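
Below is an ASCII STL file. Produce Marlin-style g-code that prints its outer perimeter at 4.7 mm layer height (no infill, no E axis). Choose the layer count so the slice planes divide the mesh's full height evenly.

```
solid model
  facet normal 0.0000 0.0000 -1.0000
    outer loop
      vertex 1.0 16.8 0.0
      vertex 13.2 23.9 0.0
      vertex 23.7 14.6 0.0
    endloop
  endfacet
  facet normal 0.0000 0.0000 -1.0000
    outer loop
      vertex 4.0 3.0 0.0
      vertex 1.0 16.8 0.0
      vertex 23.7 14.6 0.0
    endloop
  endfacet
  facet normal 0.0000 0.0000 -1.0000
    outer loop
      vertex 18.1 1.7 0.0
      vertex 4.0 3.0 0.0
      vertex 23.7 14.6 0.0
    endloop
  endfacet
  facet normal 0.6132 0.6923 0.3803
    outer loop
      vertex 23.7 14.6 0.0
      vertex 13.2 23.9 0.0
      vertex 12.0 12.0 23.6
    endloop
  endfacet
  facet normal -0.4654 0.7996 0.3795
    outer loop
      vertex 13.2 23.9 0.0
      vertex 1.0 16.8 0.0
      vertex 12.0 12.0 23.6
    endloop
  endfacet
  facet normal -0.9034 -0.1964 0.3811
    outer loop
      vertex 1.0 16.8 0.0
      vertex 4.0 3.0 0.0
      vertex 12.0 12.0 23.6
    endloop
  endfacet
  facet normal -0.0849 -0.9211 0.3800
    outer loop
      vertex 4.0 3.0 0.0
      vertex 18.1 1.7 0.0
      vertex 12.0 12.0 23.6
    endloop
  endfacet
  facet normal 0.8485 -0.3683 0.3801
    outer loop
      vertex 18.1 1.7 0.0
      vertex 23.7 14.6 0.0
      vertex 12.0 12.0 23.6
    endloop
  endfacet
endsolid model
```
; perimeter-only toolpath
G21 ; units = mm
G90 ; absolute positioning
G28 ; home
; layer 1
G0 Z4.7
G0 X21.4 Y14.1
G1 X13.0 Y21.5
G1 X3.2 Y15.8
G1 X5.6 Y4.8
G1 X16.9 Y3.8
G1 X21.4 Y14.1
; layer 2
G0 Z9.4
G0 X19.0 Y13.6
G1 X12.7 Y19.1
G1 X5.4 Y14.9
G1 X7.2 Y6.6
G1 X15.7 Y5.8
G1 X19.0 Y13.6
; layer 3
G0 Z14.2
G0 X16.7 Y13.0
G1 X12.5 Y16.8
G1 X7.6 Y13.9
G1 X8.8 Y8.4
G1 X14.4 Y7.9
G1 X16.7 Y13.0
; layer 4
G0 Z18.9
G0 X14.3 Y12.5
G1 X12.2 Y14.4
G1 X9.8 Y13.0
G1 X10.4 Y10.2
G1 X13.2 Y9.9
G1 X14.3 Y12.5
M2 ; end

The solid is a regular 5-sided pyramid, base circumscribed radius ≈ 12 mm, apex at z ≈ 23.6 mm. Slicing at Δz = 4.7 mm — 5 equal slices spanning the solid's height, so layer i sits at z = i·h/5 — gives 4 non-empty perimeters. Each is a 5-segment closed polygon; G0 lifts to the layer z and rapids to the start vertex, then G1 traces the edges. The cross-section shrinks linearly with z (the slice at the apex is degenerate and omitted).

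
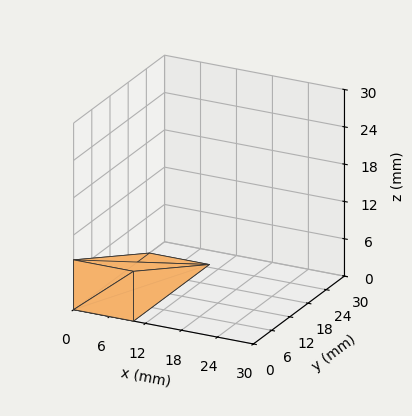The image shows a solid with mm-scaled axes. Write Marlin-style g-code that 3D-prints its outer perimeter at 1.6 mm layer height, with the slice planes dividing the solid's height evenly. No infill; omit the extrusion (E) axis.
Reading the render: the shape is a wedge (ramp): 10 × 25 mm base, rising to 8 mm along the y=0 edge and sloping linearly to z=0 at y=25 (dimensions read to the nearest mm from the axis ticks). For the g-code, the solid's height is divided into equal slices at the stated Δz and each level perimeter traced with G1 moves after a G0 lift.

; perimeter-only toolpath
G21 ; units = mm
G90 ; absolute positioning
G28 ; home
; layer 1
G0 Z1.6
G0 X0.0 Y0.0
G1 X10.0 Y0.0
G1 X10.0 Y20.0
G1 X0.0 Y20.0
G1 X0.0 Y0.0
; layer 2
G0 Z3.2
G0 X0.0 Y0.0
G1 X10.0 Y0.0
G1 X10.0 Y15.0
G1 X0.0 Y15.0
G1 X0.0 Y0.0
; layer 3
G0 Z4.8
G0 X0.0 Y0.0
G1 X10.0 Y0.0
G1 X10.0 Y10.0
G1 X0.0 Y10.0
G1 X0.0 Y0.0
; layer 4
G0 Z6.4
G0 X0.0 Y0.0
G1 X10.0 Y0.0
G1 X10.0 Y5.0
G1 X0.0 Y5.0
G1 X0.0 Y0.0
M2 ; end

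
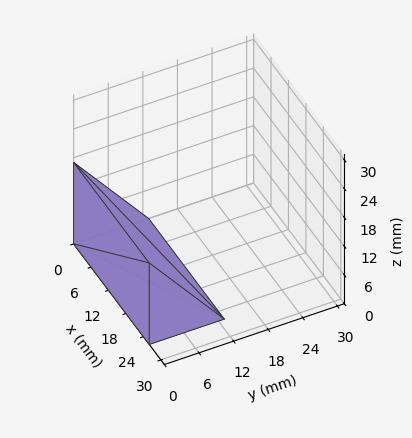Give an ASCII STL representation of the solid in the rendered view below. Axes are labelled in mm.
Reading the render: the shape is a wedge (ramp): 26 × 13 mm base, rising to 17 mm along the y=0 edge and sloping linearly to z=0 at y=13 (dimensions read to the nearest mm from the axis ticks). For the STL, each face is triangulated and given an outward normal.

solid part
  facet normal 0.0000 0.0000 -1.0000
    outer loop
      vertex 26.0 13.0 0.0
      vertex 26.0 0.0 0.0
      vertex 0.0 0.0 0.0
    endloop
  endfacet
  facet normal 0.0000 0.0000 -1.0000
    outer loop
      vertex 0.0 13.0 0.0
      vertex 26.0 13.0 0.0
      vertex 0.0 0.0 0.0
    endloop
  endfacet
  facet normal 0.0000 -1.0000 0.0000
    outer loop
      vertex 0.0 0.0 0.0
      vertex 26.0 0.0 0.0
      vertex 26.0 0.0 17.0
    endloop
  endfacet
  facet normal 0.0000 -1.0000 0.0000
    outer loop
      vertex 0.0 0.0 0.0
      vertex 26.0 0.0 17.0
      vertex 0.0 0.0 17.0
    endloop
  endfacet
  facet normal 0.0000 0.7944 0.6075
    outer loop
      vertex 0.0 0.0 17.0
      vertex 26.0 0.0 17.0
      vertex 26.0 13.0 0.0
    endloop
  endfacet
  facet normal 0.0000 0.7944 0.6075
    outer loop
      vertex 0.0 0.0 17.0
      vertex 26.0 13.0 0.0
      vertex 0.0 13.0 0.0
    endloop
  endfacet
  facet normal -1.0000 0.0000 0.0000
    outer loop
      vertex 0.0 0.0 17.0
      vertex 0.0 13.0 0.0
      vertex 0.0 0.0 0.0
    endloop
  endfacet
  facet normal 1.0000 0.0000 0.0000
    outer loop
      vertex 26.0 0.0 0.0
      vertex 26.0 13.0 0.0
      vertex 26.0 0.0 17.0
    endloop
  endfacet
endsolid part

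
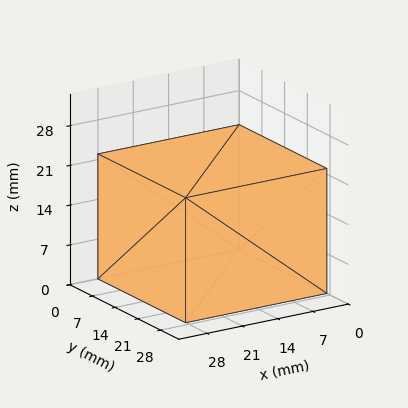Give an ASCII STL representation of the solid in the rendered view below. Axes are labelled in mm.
Reading the render: the shape is a rectangular box, roughly 28 × 27 mm footprint and 22 mm tall (dimensions read to the nearest mm from the axis ticks). For the STL, each face is triangulated and given an outward normal.

solid part
  facet normal 0.0000 0.0000 -1.0000
    outer loop
      vertex 28.0 27.0 0.0
      vertex 28.0 0.0 0.0
      vertex 0.0 0.0 0.0
    endloop
  endfacet
  facet normal 0.0000 0.0000 -1.0000
    outer loop
      vertex 0.0 27.0 0.0
      vertex 28.0 27.0 0.0
      vertex 0.0 0.0 0.0
    endloop
  endfacet
  facet normal 0.0000 0.0000 1.0000
    outer loop
      vertex 0.0 0.0 22.0
      vertex 28.0 0.0 22.0
      vertex 28.0 27.0 22.0
    endloop
  endfacet
  facet normal 0.0000 0.0000 1.0000
    outer loop
      vertex 0.0 0.0 22.0
      vertex 28.0 27.0 22.0
      vertex 0.0 27.0 22.0
    endloop
  endfacet
  facet normal 0.0000 -1.0000 0.0000
    outer loop
      vertex 0.0 0.0 0.0
      vertex 28.0 0.0 0.0
      vertex 28.0 0.0 22.0
    endloop
  endfacet
  facet normal 0.0000 -1.0000 0.0000
    outer loop
      vertex 0.0 0.0 0.0
      vertex 28.0 0.0 22.0
      vertex 0.0 0.0 22.0
    endloop
  endfacet
  facet normal 0.0000 1.0000 0.0000
    outer loop
      vertex 28.0 27.0 22.0
      vertex 28.0 27.0 0.0
      vertex 0.0 27.0 0.0
    endloop
  endfacet
  facet normal 0.0000 1.0000 0.0000
    outer loop
      vertex 0.0 27.0 22.0
      vertex 28.0 27.0 22.0
      vertex 0.0 27.0 0.0
    endloop
  endfacet
  facet normal -1.0000 0.0000 0.0000
    outer loop
      vertex 0.0 27.0 22.0
      vertex 0.0 27.0 0.0
      vertex 0.0 0.0 0.0
    endloop
  endfacet
  facet normal -1.0000 0.0000 0.0000
    outer loop
      vertex 0.0 0.0 22.0
      vertex 0.0 27.0 22.0
      vertex 0.0 0.0 0.0
    endloop
  endfacet
  facet normal 1.0000 0.0000 0.0000
    outer loop
      vertex 28.0 0.0 0.0
      vertex 28.0 27.0 0.0
      vertex 28.0 27.0 22.0
    endloop
  endfacet
  facet normal 1.0000 0.0000 0.0000
    outer loop
      vertex 28.0 0.0 0.0
      vertex 28.0 27.0 22.0
      vertex 28.0 0.0 22.0
    endloop
  endfacet
endsolid part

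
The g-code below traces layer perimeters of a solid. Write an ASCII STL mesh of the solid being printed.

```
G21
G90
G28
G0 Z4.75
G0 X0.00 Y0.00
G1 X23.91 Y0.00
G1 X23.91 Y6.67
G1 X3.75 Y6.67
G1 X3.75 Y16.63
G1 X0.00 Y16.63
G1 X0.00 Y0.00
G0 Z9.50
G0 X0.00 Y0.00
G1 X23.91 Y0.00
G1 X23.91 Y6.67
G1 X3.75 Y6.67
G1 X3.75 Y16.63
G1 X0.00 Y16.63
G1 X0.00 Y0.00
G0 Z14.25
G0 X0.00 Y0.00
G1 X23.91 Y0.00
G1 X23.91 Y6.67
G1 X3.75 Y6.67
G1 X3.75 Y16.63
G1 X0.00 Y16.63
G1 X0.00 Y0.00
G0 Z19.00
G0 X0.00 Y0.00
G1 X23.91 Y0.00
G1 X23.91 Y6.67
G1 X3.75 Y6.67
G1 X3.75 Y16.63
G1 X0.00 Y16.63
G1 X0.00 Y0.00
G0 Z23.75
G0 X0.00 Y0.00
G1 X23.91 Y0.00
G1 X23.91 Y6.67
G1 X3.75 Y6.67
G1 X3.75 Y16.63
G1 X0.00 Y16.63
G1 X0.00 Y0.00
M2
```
solid part
  facet normal 0.0000 0.0000 -1.0000
    outer loop
      vertex 23.91 6.67 0.00
      vertex 23.91 0.00 0.00
      vertex 0.00 0.00 0.00
    endloop
  endfacet
  facet normal 0.0000 0.0000 -1.0000
    outer loop
      vertex 3.75 6.67 0.00
      vertex 23.91 6.67 0.00
      vertex 0.00 0.00 0.00
    endloop
  endfacet
  facet normal 0.0000 0.0000 -1.0000
    outer loop
      vertex 3.75 16.63 0.00
      vertex 3.75 6.67 0.00
      vertex 0.00 0.00 0.00
    endloop
  endfacet
  facet normal 0.0000 0.0000 -1.0000
    outer loop
      vertex 0.00 16.63 0.00
      vertex 3.75 16.63 0.00
      vertex 0.00 0.00 0.00
    endloop
  endfacet
  facet normal 0.0000 0.0000 1.0000
    outer loop
      vertex 0.00 0.00 23.75
      vertex 23.91 0.00 23.75
      vertex 23.91 6.67 23.75
    endloop
  endfacet
  facet normal 0.0000 0.0000 1.0000
    outer loop
      vertex 0.00 0.00 23.75
      vertex 23.91 6.67 23.75
      vertex 3.75 6.67 23.75
    endloop
  endfacet
  facet normal 0.0000 0.0000 1.0000
    outer loop
      vertex 0.00 0.00 23.75
      vertex 3.75 6.67 23.75
      vertex 3.75 16.63 23.75
    endloop
  endfacet
  facet normal 0.0000 0.0000 1.0000
    outer loop
      vertex 0.00 0.00 23.75
      vertex 3.75 16.63 23.75
      vertex 0.00 16.63 23.75
    endloop
  endfacet
  facet normal 0.0000 -1.0000 0.0000
    outer loop
      vertex 0.00 0.00 0.00
      vertex 23.91 0.00 0.00
      vertex 23.91 0.00 23.75
    endloop
  endfacet
  facet normal 0.0000 -1.0000 0.0000
    outer loop
      vertex 0.00 0.00 0.00
      vertex 23.91 0.00 23.75
      vertex 0.00 0.00 23.75
    endloop
  endfacet
  facet normal 1.0000 0.0000 0.0000
    outer loop
      vertex 23.91 0.00 0.00
      vertex 23.91 6.67 0.00
      vertex 23.91 6.67 23.75
    endloop
  endfacet
  facet normal 1.0000 0.0000 0.0000
    outer loop
      vertex 23.91 0.00 0.00
      vertex 23.91 6.67 23.75
      vertex 23.91 0.00 23.75
    endloop
  endfacet
  facet normal 0.0000 1.0000 0.0000
    outer loop
      vertex 23.91 6.67 0.00
      vertex 3.75 6.67 0.00
      vertex 3.75 6.67 23.75
    endloop
  endfacet
  facet normal 0.0000 1.0000 0.0000
    outer loop
      vertex 23.91 6.67 0.00
      vertex 3.75 6.67 23.75
      vertex 23.91 6.67 23.75
    endloop
  endfacet
  facet normal 1.0000 0.0000 0.0000
    outer loop
      vertex 3.75 6.67 0.00
      vertex 3.75 16.63 0.00
      vertex 3.75 16.63 23.75
    endloop
  endfacet
  facet normal 1.0000 0.0000 0.0000
    outer loop
      vertex 3.75 6.67 0.00
      vertex 3.75 16.63 23.75
      vertex 3.75 6.67 23.75
    endloop
  endfacet
  facet normal 0.0000 1.0000 0.0000
    outer loop
      vertex 3.75 16.63 0.00
      vertex 0.00 16.63 0.00
      vertex 0.00 16.63 23.75
    endloop
  endfacet
  facet normal 0.0000 1.0000 0.0000
    outer loop
      vertex 3.75 16.63 0.00
      vertex 0.00 16.63 23.75
      vertex 3.75 16.63 23.75
    endloop
  endfacet
  facet normal -1.0000 0.0000 0.0000
    outer loop
      vertex 0.00 16.63 0.00
      vertex 0.00 0.00 0.00
      vertex 0.00 0.00 23.75
    endloop
  endfacet
  facet normal -1.0000 0.0000 0.0000
    outer loop
      vertex 0.00 16.63 0.00
      vertex 0.00 0.00 23.75
      vertex 0.00 16.63 23.75
    endloop
  endfacet
endsolid part

The G0 Z moves step by Δz≈4.75 mm. Every layer's G1 loop is the same polygon, so the solid is a straight extrusion of it from z=0 to z≈23.8. Closing with flat bottom and top caps and triangulating gives 20 facets — an L-shaped prism: outer 23.9 × 16.6 mm, arm thicknesses ≈ 6.67 mm (horizontal) and 3.75 mm (vertical), extruded 23.8 mm in z.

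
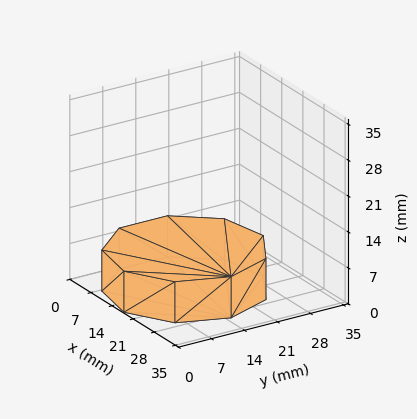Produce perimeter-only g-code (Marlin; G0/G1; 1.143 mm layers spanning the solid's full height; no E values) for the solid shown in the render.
Reading the render: the shape is a regular 9-sided prism (a cylinder approximated with 9 flat sides), circumscribed radius ≈ 15 mm, height ≈ 8 mm (dimensions read to the nearest mm from the axis ticks). For the g-code, the solid's height is divided into equal slices at the stated Δz and each level perimeter traced with G1 moves after a G0 lift.

; perimeter-only toolpath
G21 ; units = mm
G90 ; absolute positioning
G28 ; home
; layer 1
G0 Z1.143
G0 X30.000 Y15.000
G1 X26.491 Y24.642
G1 X17.605 Y29.772
G1 X7.500 Y27.990
G1 X0.905 Y20.130
G1 X0.905 Y9.870
G1 X7.500 Y2.010
G1 X17.605 Y0.228
G1 X26.491 Y5.358
G1 X30.000 Y15.000
; layer 2
G0 Z2.286
G0 X30.000 Y15.000
G1 X26.491 Y24.642
G1 X17.605 Y29.772
G1 X7.500 Y27.990
G1 X0.905 Y20.130
G1 X0.905 Y9.870
G1 X7.500 Y2.010
G1 X17.605 Y0.228
G1 X26.491 Y5.358
G1 X30.000 Y15.000
; layer 3
G0 Z3.429
G0 X30.000 Y15.000
G1 X26.491 Y24.642
G1 X17.605 Y29.772
G1 X7.500 Y27.990
G1 X0.905 Y20.130
G1 X0.905 Y9.870
G1 X7.500 Y2.010
G1 X17.605 Y0.228
G1 X26.491 Y5.358
G1 X30.000 Y15.000
; layer 4
G0 Z4.571
G0 X30.000 Y15.000
G1 X26.491 Y24.642
G1 X17.605 Y29.772
G1 X7.500 Y27.990
G1 X0.905 Y20.130
G1 X0.905 Y9.870
G1 X7.500 Y2.010
G1 X17.605 Y0.228
G1 X26.491 Y5.358
G1 X30.000 Y15.000
; layer 5
G0 Z5.714
G0 X30.000 Y15.000
G1 X26.491 Y24.642
G1 X17.605 Y29.772
G1 X7.500 Y27.990
G1 X0.905 Y20.130
G1 X0.905 Y9.870
G1 X7.500 Y2.010
G1 X17.605 Y0.228
G1 X26.491 Y5.358
G1 X30.000 Y15.000
; layer 6
G0 Z6.857
G0 X30.000 Y15.000
G1 X26.491 Y24.642
G1 X17.605 Y29.772
G1 X7.500 Y27.990
G1 X0.905 Y20.130
G1 X0.905 Y9.870
G1 X7.500 Y2.010
G1 X17.605 Y0.228
G1 X26.491 Y5.358
G1 X30.000 Y15.000
; layer 7
G0 Z8.000
G0 X30.000 Y15.000
G1 X26.491 Y24.642
G1 X17.605 Y29.772
G1 X7.500 Y27.990
G1 X0.905 Y20.130
G1 X0.905 Y9.870
G1 X7.500 Y2.010
G1 X17.605 Y0.228
G1 X26.491 Y5.358
G1 X30.000 Y15.000
M2 ; end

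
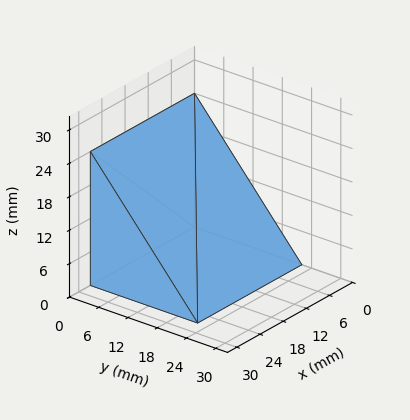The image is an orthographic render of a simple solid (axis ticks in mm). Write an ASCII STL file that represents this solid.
Reading the render: the shape is a wedge (ramp): 27 × 22 mm base, rising to 24 mm along the y=0 edge and sloping linearly to z=0 at y=22 (dimensions read to the nearest mm from the axis ticks). For the STL, each face is triangulated and given an outward normal.

solid part
  facet normal 0.0000 0.0000 -1.0000
    outer loop
      vertex 27.000 22.000 0.000
      vertex 27.000 0.000 0.000
      vertex 0.000 0.000 0.000
    endloop
  endfacet
  facet normal 0.0000 0.0000 -1.0000
    outer loop
      vertex 0.000 22.000 0.000
      vertex 27.000 22.000 0.000
      vertex 0.000 0.000 0.000
    endloop
  endfacet
  facet normal 0.0000 -1.0000 0.0000
    outer loop
      vertex 0.000 0.000 0.000
      vertex 27.000 0.000 0.000
      vertex 27.000 0.000 24.000
    endloop
  endfacet
  facet normal 0.0000 -1.0000 0.0000
    outer loop
      vertex 0.000 0.000 0.000
      vertex 27.000 0.000 24.000
      vertex 0.000 0.000 24.000
    endloop
  endfacet
  facet normal 0.0000 0.7372 0.6757
    outer loop
      vertex 0.000 0.000 24.000
      vertex 27.000 0.000 24.000
      vertex 27.000 22.000 0.000
    endloop
  endfacet
  facet normal 0.0000 0.7372 0.6757
    outer loop
      vertex 0.000 0.000 24.000
      vertex 27.000 22.000 0.000
      vertex 0.000 22.000 0.000
    endloop
  endfacet
  facet normal -1.0000 0.0000 0.0000
    outer loop
      vertex 0.000 0.000 24.000
      vertex 0.000 22.000 0.000
      vertex 0.000 0.000 0.000
    endloop
  endfacet
  facet normal 1.0000 0.0000 0.0000
    outer loop
      vertex 27.000 0.000 0.000
      vertex 27.000 22.000 0.000
      vertex 27.000 0.000 24.000
    endloop
  endfacet
endsolid part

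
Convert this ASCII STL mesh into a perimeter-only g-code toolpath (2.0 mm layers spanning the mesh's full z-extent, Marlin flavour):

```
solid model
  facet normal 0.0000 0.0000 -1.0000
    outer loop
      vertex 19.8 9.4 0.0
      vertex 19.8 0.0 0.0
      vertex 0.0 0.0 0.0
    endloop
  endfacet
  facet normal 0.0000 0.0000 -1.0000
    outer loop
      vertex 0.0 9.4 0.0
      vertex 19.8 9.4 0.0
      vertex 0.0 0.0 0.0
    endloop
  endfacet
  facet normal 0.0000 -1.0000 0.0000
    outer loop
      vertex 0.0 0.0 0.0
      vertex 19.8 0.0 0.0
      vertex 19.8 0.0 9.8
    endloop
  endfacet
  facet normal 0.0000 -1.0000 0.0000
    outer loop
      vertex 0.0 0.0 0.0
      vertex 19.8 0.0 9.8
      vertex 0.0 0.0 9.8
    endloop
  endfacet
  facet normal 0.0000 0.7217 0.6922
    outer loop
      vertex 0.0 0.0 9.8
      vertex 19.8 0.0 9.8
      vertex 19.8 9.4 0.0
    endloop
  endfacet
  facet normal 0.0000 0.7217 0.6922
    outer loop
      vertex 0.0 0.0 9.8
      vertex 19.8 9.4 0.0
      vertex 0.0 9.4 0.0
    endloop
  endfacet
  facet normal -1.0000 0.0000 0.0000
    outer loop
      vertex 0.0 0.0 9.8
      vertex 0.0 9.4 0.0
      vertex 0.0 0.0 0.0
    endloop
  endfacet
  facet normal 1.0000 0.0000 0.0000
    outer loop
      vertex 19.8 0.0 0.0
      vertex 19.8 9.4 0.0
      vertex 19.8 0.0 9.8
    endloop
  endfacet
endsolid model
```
; perimeter-only toolpath
G21 ; units = mm
G90 ; absolute positioning
G28 ; home
; layer 1
G0 Z2.0
G0 X0.0 Y0.0
G1 X19.8 Y0.0
G1 X19.8 Y7.5
G1 X0.0 Y7.5
G1 X0.0 Y0.0
; layer 2
G0 Z3.9
G0 X0.0 Y0.0
G1 X19.8 Y0.0
G1 X19.8 Y5.6
G1 X0.0 Y5.6
G1 X0.0 Y0.0
; layer 3
G0 Z5.9
G0 X0.0 Y0.0
G1 X19.8 Y0.0
G1 X19.8 Y3.8
G1 X0.0 Y3.8
G1 X0.0 Y0.0
; layer 4
G0 Z7.8
G0 X0.0 Y0.0
G1 X19.8 Y0.0
G1 X19.8 Y1.9
G1 X0.0 Y1.9
G1 X0.0 Y0.0
M2 ; end

The solid is a wedge (ramp): 19.8 × 9.4 mm base, rising to 9.8 mm along the y=0 edge and sloping linearly to z=0 at y=9.4. Slicing at Δz = 2.0 mm — 5 equal slices spanning the solid's height, so layer i sits at z = i·h/5 — gives 4 non-empty perimeters. Each is a 4-segment closed polygon; G0 lifts to the layer z and rapids to the start vertex, then G1 traces the edges. The cross-section shrinks linearly with z (the slice at the apex is degenerate and omitted).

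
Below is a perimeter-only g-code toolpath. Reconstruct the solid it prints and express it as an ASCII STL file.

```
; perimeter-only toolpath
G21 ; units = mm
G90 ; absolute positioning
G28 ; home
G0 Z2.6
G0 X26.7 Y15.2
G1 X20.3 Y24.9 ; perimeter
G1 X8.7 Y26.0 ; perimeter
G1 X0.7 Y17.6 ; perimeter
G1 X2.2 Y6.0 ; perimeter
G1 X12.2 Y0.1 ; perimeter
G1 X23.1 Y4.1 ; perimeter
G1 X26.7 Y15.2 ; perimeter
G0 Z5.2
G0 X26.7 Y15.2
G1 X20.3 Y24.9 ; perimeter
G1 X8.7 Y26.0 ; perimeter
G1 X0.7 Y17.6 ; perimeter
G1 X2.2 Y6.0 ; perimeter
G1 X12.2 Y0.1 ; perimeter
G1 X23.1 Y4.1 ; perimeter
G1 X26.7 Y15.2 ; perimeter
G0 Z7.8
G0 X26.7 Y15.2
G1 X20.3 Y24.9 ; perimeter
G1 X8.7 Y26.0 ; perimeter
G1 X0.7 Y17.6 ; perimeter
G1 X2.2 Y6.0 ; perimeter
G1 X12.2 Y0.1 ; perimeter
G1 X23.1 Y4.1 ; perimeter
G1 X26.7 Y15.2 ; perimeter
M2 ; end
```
solid part
  facet normal 0.0000 0.0000 -1.0000
    outer loop
      vertex 8.7 26.0 0.0
      vertex 20.3 24.9 0.0
      vertex 26.7 15.2 0.0
    endloop
  endfacet
  facet normal 0.0000 0.0000 -1.0000
    outer loop
      vertex 0.7 17.6 0.0
      vertex 8.7 26.0 0.0
      vertex 26.7 15.2 0.0
    endloop
  endfacet
  facet normal 0.0000 0.0000 -1.0000
    outer loop
      vertex 2.2 6.0 0.0
      vertex 0.7 17.6 0.0
      vertex 26.7 15.2 0.0
    endloop
  endfacet
  facet normal 0.0000 0.0000 -1.0000
    outer loop
      vertex 12.2 0.1 0.0
      vertex 2.2 6.0 0.0
      vertex 26.7 15.2 0.0
    endloop
  endfacet
  facet normal 0.0000 0.0000 -1.0000
    outer loop
      vertex 23.1 4.1 0.0
      vertex 12.2 0.1 0.0
      vertex 26.7 15.2 0.0
    endloop
  endfacet
  facet normal 0.0000 0.0000 1.0000
    outer loop
      vertex 26.7 15.2 7.8
      vertex 20.3 24.9 7.8
      vertex 8.7 26.0 7.8
    endloop
  endfacet
  facet normal 0.0000 0.0000 1.0000
    outer loop
      vertex 26.7 15.2 7.8
      vertex 8.7 26.0 7.8
      vertex 0.7 17.6 7.8
    endloop
  endfacet
  facet normal 0.0000 0.0000 1.0000
    outer loop
      vertex 26.7 15.2 7.8
      vertex 0.7 17.6 7.8
      vertex 2.2 6.0 7.8
    endloop
  endfacet
  facet normal 0.0000 0.0000 1.0000
    outer loop
      vertex 26.7 15.2 7.8
      vertex 2.2 6.0 7.8
      vertex 12.2 0.1 7.8
    endloop
  endfacet
  facet normal 0.0000 0.0000 1.0000
    outer loop
      vertex 26.7 15.2 7.8
      vertex 12.2 0.1 7.8
      vertex 23.1 4.1 7.8
    endloop
  endfacet
  facet normal 0.8347 0.5507 0.0000
    outer loop
      vertex 26.7 15.2 0.0
      vertex 20.3 24.9 0.0
      vertex 20.3 24.9 7.8
    endloop
  endfacet
  facet normal 0.8347 0.5507 0.0000
    outer loop
      vertex 26.7 15.2 0.0
      vertex 20.3 24.9 7.8
      vertex 26.7 15.2 7.8
    endloop
  endfacet
  facet normal 0.0944 0.9955 0.0000
    outer loop
      vertex 20.3 24.9 0.0
      vertex 8.7 26.0 0.0
      vertex 8.7 26.0 7.8
    endloop
  endfacet
  facet normal 0.0944 0.9955 0.0000
    outer loop
      vertex 20.3 24.9 0.0
      vertex 8.7 26.0 7.8
      vertex 20.3 24.9 7.8
    endloop
  endfacet
  facet normal -0.7241 0.6897 0.0000
    outer loop
      vertex 8.7 26.0 0.0
      vertex 0.7 17.6 0.0
      vertex 0.7 17.6 7.8
    endloop
  endfacet
  facet normal -0.7241 0.6897 0.0000
    outer loop
      vertex 8.7 26.0 0.0
      vertex 0.7 17.6 7.8
      vertex 8.7 26.0 7.8
    endloop
  endfacet
  facet normal -0.9917 -0.1282 0.0000
    outer loop
      vertex 0.7 17.6 0.0
      vertex 2.2 6.0 0.0
      vertex 2.2 6.0 7.8
    endloop
  endfacet
  facet normal -0.9917 -0.1282 0.0000
    outer loop
      vertex 0.7 17.6 0.0
      vertex 2.2 6.0 7.8
      vertex 0.7 17.6 7.8
    endloop
  endfacet
  facet normal -0.5081 -0.8613 0.0000
    outer loop
      vertex 2.2 6.0 0.0
      vertex 12.2 0.1 0.0
      vertex 12.2 0.1 7.8
    endloop
  endfacet
  facet normal -0.5081 -0.8613 0.0000
    outer loop
      vertex 2.2 6.0 0.0
      vertex 12.2 0.1 7.8
      vertex 2.2 6.0 7.8
    endloop
  endfacet
  facet normal 0.3445 -0.9388 0.0000
    outer loop
      vertex 12.2 0.1 0.0
      vertex 23.1 4.1 0.0
      vertex 23.1 4.1 7.8
    endloop
  endfacet
  facet normal 0.3445 -0.9388 0.0000
    outer loop
      vertex 12.2 0.1 0.0
      vertex 23.1 4.1 7.8
      vertex 12.2 0.1 7.8
    endloop
  endfacet
  facet normal 0.9512 -0.3085 0.0000
    outer loop
      vertex 23.1 4.1 0.0
      vertex 26.7 15.2 0.0
      vertex 26.7 15.2 7.8
    endloop
  endfacet
  facet normal 0.9512 -0.3085 0.0000
    outer loop
      vertex 23.1 4.1 0.0
      vertex 26.7 15.2 7.8
      vertex 23.1 4.1 7.8
    endloop
  endfacet
endsolid part

The G0 Z moves step by Δz≈2.6 mm. Every layer's G1 loop is the same polygon, so the solid is a straight extrusion of it from z=0 to z≈7.8. Closing with flat bottom and top caps and triangulating gives 24 facets — a regular 7-sided prism (a cylinder approximated with 7 flat sides), circumscribed radius ≈ 13.4 mm, height ≈ 7.8 mm.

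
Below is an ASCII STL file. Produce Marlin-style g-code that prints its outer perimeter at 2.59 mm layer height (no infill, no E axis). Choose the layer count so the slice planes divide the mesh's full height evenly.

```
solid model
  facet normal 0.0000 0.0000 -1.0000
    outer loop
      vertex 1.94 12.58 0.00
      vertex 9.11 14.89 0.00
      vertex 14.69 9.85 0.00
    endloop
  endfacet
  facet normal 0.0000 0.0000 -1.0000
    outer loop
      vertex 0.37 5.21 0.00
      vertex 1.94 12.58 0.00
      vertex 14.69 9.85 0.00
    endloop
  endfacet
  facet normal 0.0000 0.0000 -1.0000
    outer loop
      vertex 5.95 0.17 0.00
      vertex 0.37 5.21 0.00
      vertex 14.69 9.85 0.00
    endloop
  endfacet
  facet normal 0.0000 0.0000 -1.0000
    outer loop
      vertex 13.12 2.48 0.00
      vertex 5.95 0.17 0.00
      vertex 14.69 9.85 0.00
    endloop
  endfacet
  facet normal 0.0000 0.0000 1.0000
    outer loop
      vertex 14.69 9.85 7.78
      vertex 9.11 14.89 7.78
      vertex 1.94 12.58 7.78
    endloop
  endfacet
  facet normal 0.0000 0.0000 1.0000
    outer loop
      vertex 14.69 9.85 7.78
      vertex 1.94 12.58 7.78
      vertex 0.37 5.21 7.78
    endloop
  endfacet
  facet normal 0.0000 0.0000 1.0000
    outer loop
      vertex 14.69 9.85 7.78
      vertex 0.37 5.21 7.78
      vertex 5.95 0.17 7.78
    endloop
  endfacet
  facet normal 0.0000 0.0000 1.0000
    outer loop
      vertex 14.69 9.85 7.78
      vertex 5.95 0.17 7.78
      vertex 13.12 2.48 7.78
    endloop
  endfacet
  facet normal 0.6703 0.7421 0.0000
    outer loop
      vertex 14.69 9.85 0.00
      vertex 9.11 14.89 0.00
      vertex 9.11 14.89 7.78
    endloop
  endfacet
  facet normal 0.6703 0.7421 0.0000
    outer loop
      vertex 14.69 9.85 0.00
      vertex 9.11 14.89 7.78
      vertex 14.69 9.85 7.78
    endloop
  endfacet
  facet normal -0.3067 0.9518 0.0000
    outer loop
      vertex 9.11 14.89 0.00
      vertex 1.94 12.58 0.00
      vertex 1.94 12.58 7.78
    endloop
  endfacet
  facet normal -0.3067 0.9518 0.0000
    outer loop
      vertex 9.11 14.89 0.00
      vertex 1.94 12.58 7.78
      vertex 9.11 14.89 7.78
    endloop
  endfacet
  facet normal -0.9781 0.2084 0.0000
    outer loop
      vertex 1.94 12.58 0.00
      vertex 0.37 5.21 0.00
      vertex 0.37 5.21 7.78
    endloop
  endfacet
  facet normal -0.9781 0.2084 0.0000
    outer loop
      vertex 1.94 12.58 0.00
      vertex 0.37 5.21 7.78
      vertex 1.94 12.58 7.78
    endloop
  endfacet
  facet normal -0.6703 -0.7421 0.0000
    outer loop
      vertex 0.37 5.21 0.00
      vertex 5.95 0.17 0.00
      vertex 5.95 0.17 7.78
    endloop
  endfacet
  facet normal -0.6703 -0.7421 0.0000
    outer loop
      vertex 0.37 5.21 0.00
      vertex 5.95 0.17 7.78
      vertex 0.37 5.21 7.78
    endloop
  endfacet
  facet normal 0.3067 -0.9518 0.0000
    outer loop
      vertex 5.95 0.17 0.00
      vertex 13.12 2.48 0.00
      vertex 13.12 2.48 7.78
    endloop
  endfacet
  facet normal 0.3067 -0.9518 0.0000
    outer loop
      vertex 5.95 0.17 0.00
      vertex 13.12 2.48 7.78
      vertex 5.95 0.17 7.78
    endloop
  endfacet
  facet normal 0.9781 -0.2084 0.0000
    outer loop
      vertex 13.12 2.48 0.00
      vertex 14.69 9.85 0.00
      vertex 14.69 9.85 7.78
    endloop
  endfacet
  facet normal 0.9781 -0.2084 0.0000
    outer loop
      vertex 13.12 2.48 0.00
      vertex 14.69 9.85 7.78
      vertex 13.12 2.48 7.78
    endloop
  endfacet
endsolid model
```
; perimeter-only toolpath
G21 ; units = mm
G90 ; absolute positioning
G28 ; home
; layer 1
G0 Z2.59
G0 X14.69 Y9.85
G1 X9.11 Y14.89
G1 X1.94 Y12.58
G1 X0.37 Y5.21
G1 X5.95 Y0.17
G1 X13.12 Y2.48
G1 X14.69 Y9.85
; layer 2
G0 Z5.19
G0 X14.69 Y9.85
G1 X9.11 Y14.89
G1 X1.94 Y12.58
G1 X0.37 Y5.21
G1 X5.95 Y0.17
G1 X13.12 Y2.48
G1 X14.69 Y9.85
; layer 3
G0 Z7.78
G0 X14.69 Y9.85
G1 X9.11 Y14.89
G1 X1.94 Y12.58
G1 X0.37 Y5.21
G1 X5.95 Y0.17
G1 X13.12 Y2.48
G1 X14.69 Y9.85
M2 ; end

The solid is a regular 6-sided prism (a cylinder approximated with 6 flat sides), circumscribed radius ≈ 7.53 mm, height ≈ 7.78 mm. Slicing at Δz = 2.59 mm — 3 equal slices spanning the solid's height, so layer i sits at z = i·h/3 — gives 3 non-empty perimeters. Each is a 6-segment closed polygon; G0 lifts to the layer z and rapids to the start vertex, then G1 traces the edges.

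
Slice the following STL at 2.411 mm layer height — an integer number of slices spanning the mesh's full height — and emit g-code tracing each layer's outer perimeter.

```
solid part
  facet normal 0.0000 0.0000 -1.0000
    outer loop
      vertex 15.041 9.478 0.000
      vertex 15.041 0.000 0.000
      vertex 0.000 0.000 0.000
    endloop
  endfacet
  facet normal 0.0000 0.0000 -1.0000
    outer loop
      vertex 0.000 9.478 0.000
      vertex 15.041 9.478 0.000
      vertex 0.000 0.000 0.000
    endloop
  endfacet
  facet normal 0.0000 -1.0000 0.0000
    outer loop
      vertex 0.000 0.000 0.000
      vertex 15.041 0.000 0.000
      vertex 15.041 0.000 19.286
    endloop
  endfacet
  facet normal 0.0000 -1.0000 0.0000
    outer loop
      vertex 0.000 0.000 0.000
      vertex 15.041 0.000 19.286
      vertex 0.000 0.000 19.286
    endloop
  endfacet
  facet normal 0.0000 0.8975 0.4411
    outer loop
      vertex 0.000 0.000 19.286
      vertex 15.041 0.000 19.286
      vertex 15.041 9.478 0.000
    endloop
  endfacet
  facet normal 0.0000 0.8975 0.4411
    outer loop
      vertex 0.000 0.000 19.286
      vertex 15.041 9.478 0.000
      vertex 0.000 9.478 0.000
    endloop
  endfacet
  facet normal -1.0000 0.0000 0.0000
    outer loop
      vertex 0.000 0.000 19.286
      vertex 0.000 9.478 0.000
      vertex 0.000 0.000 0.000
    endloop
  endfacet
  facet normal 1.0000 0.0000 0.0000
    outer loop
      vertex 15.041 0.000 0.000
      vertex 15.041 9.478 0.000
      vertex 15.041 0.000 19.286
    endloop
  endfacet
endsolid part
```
; perimeter-only toolpath
G21 ; units = mm
G90 ; absolute positioning
G28 ; home
; layer 1
G0 Z2.411
G0 X0.000 Y0.000
G1 X15.041 Y0.000
G1 X15.041 Y8.293
G1 X0.000 Y8.293
G1 X0.000 Y0.000
; layer 2
G0 Z4.822
G0 X0.000 Y0.000
G1 X15.041 Y0.000
G1 X15.041 Y7.108
G1 X0.000 Y7.108
G1 X0.000 Y0.000
; layer 3
G0 Z7.232
G0 X0.000 Y0.000
G1 X15.041 Y0.000
G1 X15.041 Y5.924
G1 X0.000 Y5.924
G1 X0.000 Y0.000
; layer 4
G0 Z9.643
G0 X0.000 Y0.000
G1 X15.041 Y0.000
G1 X15.041 Y4.739
G1 X0.000 Y4.739
G1 X0.000 Y0.000
; layer 5
G0 Z12.054
G0 X0.000 Y0.000
G1 X15.041 Y0.000
G1 X15.041 Y3.554
G1 X0.000 Y3.554
G1 X0.000 Y0.000
; layer 6
G0 Z14.465
G0 X0.000 Y0.000
G1 X15.041 Y0.000
G1 X15.041 Y2.369
G1 X0.000 Y2.369
G1 X0.000 Y0.000
; layer 7
G0 Z16.875
G0 X0.000 Y0.000
G1 X15.041 Y0.000
G1 X15.041 Y1.185
G1 X0.000 Y1.185
G1 X0.000 Y0.000
M2 ; end

The solid is a wedge (ramp): 15 × 9.48 mm base, rising to 19.3 mm along the y=0 edge and sloping linearly to z=0 at y=9.48. Slicing at Δz = 2.411 mm — 8 equal slices spanning the solid's height, so layer i sits at z = i·h/8 — gives 7 non-empty perimeters. Each is a 4-segment closed polygon; G0 lifts to the layer z and rapids to the start vertex, then G1 traces the edges. The cross-section shrinks linearly with z (the slice at the apex is degenerate and omitted).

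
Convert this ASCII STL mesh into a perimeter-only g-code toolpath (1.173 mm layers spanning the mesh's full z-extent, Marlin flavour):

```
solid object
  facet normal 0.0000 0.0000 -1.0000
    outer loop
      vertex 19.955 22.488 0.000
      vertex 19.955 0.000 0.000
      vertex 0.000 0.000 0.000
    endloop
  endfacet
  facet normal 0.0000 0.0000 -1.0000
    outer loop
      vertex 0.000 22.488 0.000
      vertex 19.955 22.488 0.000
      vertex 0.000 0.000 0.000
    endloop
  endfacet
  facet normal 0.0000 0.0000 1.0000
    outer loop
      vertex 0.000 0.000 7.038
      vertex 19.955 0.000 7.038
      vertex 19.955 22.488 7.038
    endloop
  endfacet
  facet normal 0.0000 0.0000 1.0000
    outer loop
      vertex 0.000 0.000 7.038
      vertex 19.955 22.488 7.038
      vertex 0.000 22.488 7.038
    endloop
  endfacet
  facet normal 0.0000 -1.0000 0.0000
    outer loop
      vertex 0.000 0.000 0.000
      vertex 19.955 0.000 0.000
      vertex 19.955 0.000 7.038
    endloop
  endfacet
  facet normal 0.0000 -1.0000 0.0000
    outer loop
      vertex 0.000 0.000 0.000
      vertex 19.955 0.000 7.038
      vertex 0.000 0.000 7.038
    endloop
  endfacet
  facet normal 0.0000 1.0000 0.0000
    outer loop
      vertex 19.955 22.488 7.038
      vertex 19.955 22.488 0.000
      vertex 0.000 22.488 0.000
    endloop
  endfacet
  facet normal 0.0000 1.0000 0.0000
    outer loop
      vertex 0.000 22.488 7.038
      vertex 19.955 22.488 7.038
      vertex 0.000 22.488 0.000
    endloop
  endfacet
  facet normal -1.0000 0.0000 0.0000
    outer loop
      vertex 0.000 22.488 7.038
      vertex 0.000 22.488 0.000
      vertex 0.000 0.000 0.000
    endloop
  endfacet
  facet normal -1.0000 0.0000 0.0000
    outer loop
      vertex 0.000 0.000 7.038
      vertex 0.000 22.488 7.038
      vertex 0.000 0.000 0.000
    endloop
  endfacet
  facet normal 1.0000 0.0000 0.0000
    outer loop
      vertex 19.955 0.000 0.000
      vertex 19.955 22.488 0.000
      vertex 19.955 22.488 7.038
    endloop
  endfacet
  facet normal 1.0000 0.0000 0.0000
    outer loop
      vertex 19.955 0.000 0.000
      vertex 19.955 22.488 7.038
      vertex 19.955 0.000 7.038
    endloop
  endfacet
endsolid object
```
; perimeter-only toolpath
G21 ; units = mm
G90 ; absolute positioning
G28 ; home
; layer 1
G0 Z1.173
G0 X0.000 Y0.000
G1 X19.955 Y0.000
G1 X19.955 Y22.488
G1 X0.000 Y22.488
G1 X0.000 Y0.000
; layer 2
G0 Z2.346
G0 X0.000 Y0.000
G1 X19.955 Y0.000
G1 X19.955 Y22.488
G1 X0.000 Y22.488
G1 X0.000 Y0.000
; layer 3
G0 Z3.519
G0 X0.000 Y0.000
G1 X19.955 Y0.000
G1 X19.955 Y22.488
G1 X0.000 Y22.488
G1 X0.000 Y0.000
; layer 4
G0 Z4.692
G0 X0.000 Y0.000
G1 X19.955 Y0.000
G1 X19.955 Y22.488
G1 X0.000 Y22.488
G1 X0.000 Y0.000
; layer 5
G0 Z5.865
G0 X0.000 Y0.000
G1 X19.955 Y0.000
G1 X19.955 Y22.488
G1 X0.000 Y22.488
G1 X0.000 Y0.000
; layer 6
G0 Z7.038
G0 X0.000 Y0.000
G1 X19.955 Y0.000
G1 X19.955 Y22.488
G1 X0.000 Y22.488
G1 X0.000 Y0.000
M2 ; end

The solid is a rectangular box, roughly 20 × 22.5 mm footprint and 7.04 mm tall. Slicing at Δz = 1.173 mm — 6 equal slices spanning the solid's height, so layer i sits at z = i·h/6 — gives 6 non-empty perimeters. Each is a 4-segment closed polygon; G0 lifts to the layer z and rapids to the start vertex, then G1 traces the edges.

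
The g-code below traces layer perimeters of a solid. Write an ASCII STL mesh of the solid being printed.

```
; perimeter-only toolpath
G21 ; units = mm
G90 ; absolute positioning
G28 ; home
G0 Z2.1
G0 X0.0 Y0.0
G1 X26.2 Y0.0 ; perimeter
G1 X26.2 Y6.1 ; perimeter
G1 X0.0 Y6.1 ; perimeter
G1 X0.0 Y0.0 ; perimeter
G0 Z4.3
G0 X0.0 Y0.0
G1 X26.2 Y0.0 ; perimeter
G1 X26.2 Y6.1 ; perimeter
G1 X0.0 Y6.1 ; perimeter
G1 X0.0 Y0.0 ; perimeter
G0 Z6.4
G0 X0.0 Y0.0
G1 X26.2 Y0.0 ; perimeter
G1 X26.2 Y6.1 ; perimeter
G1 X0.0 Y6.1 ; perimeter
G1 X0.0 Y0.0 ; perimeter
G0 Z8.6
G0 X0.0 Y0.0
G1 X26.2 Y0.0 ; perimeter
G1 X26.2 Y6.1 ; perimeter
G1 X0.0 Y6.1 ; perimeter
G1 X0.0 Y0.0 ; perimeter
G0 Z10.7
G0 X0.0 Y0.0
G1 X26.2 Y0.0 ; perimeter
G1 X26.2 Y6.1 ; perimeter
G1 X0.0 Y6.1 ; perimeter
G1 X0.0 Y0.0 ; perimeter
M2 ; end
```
solid part
  facet normal 0.0000 0.0000 -1.0000
    outer loop
      vertex 26.2 6.1 0.0
      vertex 26.2 0.0 0.0
      vertex 0.0 0.0 0.0
    endloop
  endfacet
  facet normal 0.0000 0.0000 -1.0000
    outer loop
      vertex 0.0 6.1 0.0
      vertex 26.2 6.1 0.0
      vertex 0.0 0.0 0.0
    endloop
  endfacet
  facet normal 0.0000 0.0000 1.0000
    outer loop
      vertex 0.0 0.0 10.7
      vertex 26.2 0.0 10.7
      vertex 26.2 6.1 10.7
    endloop
  endfacet
  facet normal 0.0000 0.0000 1.0000
    outer loop
      vertex 0.0 0.0 10.7
      vertex 26.2 6.1 10.7
      vertex 0.0 6.1 10.7
    endloop
  endfacet
  facet normal 0.0000 -1.0000 0.0000
    outer loop
      vertex 0.0 0.0 0.0
      vertex 26.2 0.0 0.0
      vertex 26.2 0.0 10.7
    endloop
  endfacet
  facet normal 0.0000 -1.0000 0.0000
    outer loop
      vertex 0.0 0.0 0.0
      vertex 26.2 0.0 10.7
      vertex 0.0 0.0 10.7
    endloop
  endfacet
  facet normal 0.0000 1.0000 0.0000
    outer loop
      vertex 26.2 6.1 10.7
      vertex 26.2 6.1 0.0
      vertex 0.0 6.1 0.0
    endloop
  endfacet
  facet normal 0.0000 1.0000 0.0000
    outer loop
      vertex 0.0 6.1 10.7
      vertex 26.2 6.1 10.7
      vertex 0.0 6.1 0.0
    endloop
  endfacet
  facet normal -1.0000 0.0000 0.0000
    outer loop
      vertex 0.0 6.1 10.7
      vertex 0.0 6.1 0.0
      vertex 0.0 0.0 0.0
    endloop
  endfacet
  facet normal -1.0000 0.0000 0.0000
    outer loop
      vertex 0.0 0.0 10.7
      vertex 0.0 6.1 10.7
      vertex 0.0 0.0 0.0
    endloop
  endfacet
  facet normal 1.0000 0.0000 0.0000
    outer loop
      vertex 26.2 0.0 0.0
      vertex 26.2 6.1 0.0
      vertex 26.2 6.1 10.7
    endloop
  endfacet
  facet normal 1.0000 0.0000 0.0000
    outer loop
      vertex 26.2 0.0 0.0
      vertex 26.2 6.1 10.7
      vertex 26.2 0.0 10.7
    endloop
  endfacet
endsolid part

The G0 Z moves step by Δz≈2.1 mm. Every layer's G1 loop is the same polygon, so the solid is a straight extrusion of it from z=0 to z≈10.7. Closing with flat bottom and top caps and triangulating gives 12 facets — a rectangular box, roughly 26.2 × 6.1 mm footprint and 10.7 mm tall.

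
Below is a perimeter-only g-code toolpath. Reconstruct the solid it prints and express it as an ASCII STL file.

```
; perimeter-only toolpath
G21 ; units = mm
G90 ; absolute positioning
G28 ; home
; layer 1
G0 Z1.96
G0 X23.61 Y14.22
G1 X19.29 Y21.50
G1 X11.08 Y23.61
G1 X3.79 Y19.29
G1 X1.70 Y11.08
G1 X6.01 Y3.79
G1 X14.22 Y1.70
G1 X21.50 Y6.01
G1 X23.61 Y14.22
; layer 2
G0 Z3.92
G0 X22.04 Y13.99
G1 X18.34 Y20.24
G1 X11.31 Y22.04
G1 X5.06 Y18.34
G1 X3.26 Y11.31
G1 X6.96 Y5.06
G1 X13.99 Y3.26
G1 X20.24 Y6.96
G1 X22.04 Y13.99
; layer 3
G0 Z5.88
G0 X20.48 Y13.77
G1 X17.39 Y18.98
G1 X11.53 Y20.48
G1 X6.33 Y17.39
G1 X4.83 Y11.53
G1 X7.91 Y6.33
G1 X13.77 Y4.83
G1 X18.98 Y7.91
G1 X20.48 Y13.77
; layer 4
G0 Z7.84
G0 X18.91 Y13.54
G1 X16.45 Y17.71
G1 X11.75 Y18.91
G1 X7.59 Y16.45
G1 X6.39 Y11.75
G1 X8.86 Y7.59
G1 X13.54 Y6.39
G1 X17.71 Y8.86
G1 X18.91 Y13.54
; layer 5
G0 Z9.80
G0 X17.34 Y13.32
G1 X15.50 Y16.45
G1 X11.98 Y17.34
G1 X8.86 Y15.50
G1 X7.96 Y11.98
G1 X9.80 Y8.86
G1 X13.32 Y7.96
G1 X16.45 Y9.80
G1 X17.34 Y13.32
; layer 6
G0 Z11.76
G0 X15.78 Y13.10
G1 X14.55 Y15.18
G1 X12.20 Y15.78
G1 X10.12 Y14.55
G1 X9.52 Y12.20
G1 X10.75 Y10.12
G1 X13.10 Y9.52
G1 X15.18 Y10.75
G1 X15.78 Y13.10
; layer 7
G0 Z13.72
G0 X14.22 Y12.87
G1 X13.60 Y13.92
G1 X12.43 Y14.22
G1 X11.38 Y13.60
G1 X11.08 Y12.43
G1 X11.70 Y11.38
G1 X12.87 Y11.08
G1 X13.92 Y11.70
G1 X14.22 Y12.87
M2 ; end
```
solid part
  facet normal 0.0000 0.0000 -1.0000
    outer loop
      vertex 10.86 25.17 0.00
      vertex 20.24 22.77 0.00
      vertex 25.17 14.44 0.00
    endloop
  endfacet
  facet normal 0.0000 0.0000 -1.0000
    outer loop
      vertex 2.53 20.24 0.00
      vertex 10.86 25.17 0.00
      vertex 25.17 14.44 0.00
    endloop
  endfacet
  facet normal 0.0000 0.0000 -1.0000
    outer loop
      vertex 0.13 10.86 0.00
      vertex 2.53 20.24 0.00
      vertex 25.17 14.44 0.00
    endloop
  endfacet
  facet normal 0.0000 0.0000 -1.0000
    outer loop
      vertex 5.06 2.53 0.00
      vertex 0.13 10.86 0.00
      vertex 25.17 14.44 0.00
    endloop
  endfacet
  facet normal 0.0000 0.0000 -1.0000
    outer loop
      vertex 14.44 0.13 0.00
      vertex 5.06 2.53 0.00
      vertex 25.17 14.44 0.00
    endloop
  endfacet
  facet normal 0.0000 0.0000 -1.0000
    outer loop
      vertex 22.77 5.06 0.00
      vertex 14.44 0.13 0.00
      vertex 25.17 14.44 0.00
    endloop
  endfacet
  facet normal 0.6900 0.4084 0.5976
    outer loop
      vertex 25.17 14.44 0.00
      vertex 20.24 22.77 0.00
      vertex 12.65 12.65 15.68
    endloop
  endfacet
  facet normal 0.1988 0.7768 0.5976
    outer loop
      vertex 20.24 22.77 0.00
      vertex 10.86 25.17 0.00
      vertex 12.65 12.65 15.68
    endloop
  endfacet
  facet normal -0.4084 0.6900 0.5976
    outer loop
      vertex 10.86 25.17 0.00
      vertex 2.53 20.24 0.00
      vertex 12.65 12.65 15.68
    endloop
  endfacet
  facet normal -0.7768 0.1988 0.5976
    outer loop
      vertex 2.53 20.24 0.00
      vertex 0.13 10.86 0.00
      vertex 12.65 12.65 15.68
    endloop
  endfacet
  facet normal -0.6900 -0.4084 0.5976
    outer loop
      vertex 0.13 10.86 0.00
      vertex 5.06 2.53 0.00
      vertex 12.65 12.65 15.68
    endloop
  endfacet
  facet normal -0.1988 -0.7768 0.5976
    outer loop
      vertex 5.06 2.53 0.00
      vertex 14.44 0.13 0.00
      vertex 12.65 12.65 15.68
    endloop
  endfacet
  facet normal 0.4084 -0.6900 0.5976
    outer loop
      vertex 14.44 0.13 0.00
      vertex 22.77 5.06 0.00
      vertex 12.65 12.65 15.68
    endloop
  endfacet
  facet normal 0.7768 -0.1988 0.5976
    outer loop
      vertex 22.77 5.06 0.00
      vertex 25.17 14.44 0.00
      vertex 12.65 12.65 15.68
    endloop
  endfacet
endsolid part

The G0 Z moves step by Δz≈1.96 mm. The G1 loops shrink linearly with z, so the solid tapers from its base footprint up to z≈15.7. Closing with a flat bottom cap and the tapered top and triangulating gives 14 facets — a regular 8-sided pyramid, base circumscribed radius ≈ 12.7 mm, apex at z ≈ 15.7 mm.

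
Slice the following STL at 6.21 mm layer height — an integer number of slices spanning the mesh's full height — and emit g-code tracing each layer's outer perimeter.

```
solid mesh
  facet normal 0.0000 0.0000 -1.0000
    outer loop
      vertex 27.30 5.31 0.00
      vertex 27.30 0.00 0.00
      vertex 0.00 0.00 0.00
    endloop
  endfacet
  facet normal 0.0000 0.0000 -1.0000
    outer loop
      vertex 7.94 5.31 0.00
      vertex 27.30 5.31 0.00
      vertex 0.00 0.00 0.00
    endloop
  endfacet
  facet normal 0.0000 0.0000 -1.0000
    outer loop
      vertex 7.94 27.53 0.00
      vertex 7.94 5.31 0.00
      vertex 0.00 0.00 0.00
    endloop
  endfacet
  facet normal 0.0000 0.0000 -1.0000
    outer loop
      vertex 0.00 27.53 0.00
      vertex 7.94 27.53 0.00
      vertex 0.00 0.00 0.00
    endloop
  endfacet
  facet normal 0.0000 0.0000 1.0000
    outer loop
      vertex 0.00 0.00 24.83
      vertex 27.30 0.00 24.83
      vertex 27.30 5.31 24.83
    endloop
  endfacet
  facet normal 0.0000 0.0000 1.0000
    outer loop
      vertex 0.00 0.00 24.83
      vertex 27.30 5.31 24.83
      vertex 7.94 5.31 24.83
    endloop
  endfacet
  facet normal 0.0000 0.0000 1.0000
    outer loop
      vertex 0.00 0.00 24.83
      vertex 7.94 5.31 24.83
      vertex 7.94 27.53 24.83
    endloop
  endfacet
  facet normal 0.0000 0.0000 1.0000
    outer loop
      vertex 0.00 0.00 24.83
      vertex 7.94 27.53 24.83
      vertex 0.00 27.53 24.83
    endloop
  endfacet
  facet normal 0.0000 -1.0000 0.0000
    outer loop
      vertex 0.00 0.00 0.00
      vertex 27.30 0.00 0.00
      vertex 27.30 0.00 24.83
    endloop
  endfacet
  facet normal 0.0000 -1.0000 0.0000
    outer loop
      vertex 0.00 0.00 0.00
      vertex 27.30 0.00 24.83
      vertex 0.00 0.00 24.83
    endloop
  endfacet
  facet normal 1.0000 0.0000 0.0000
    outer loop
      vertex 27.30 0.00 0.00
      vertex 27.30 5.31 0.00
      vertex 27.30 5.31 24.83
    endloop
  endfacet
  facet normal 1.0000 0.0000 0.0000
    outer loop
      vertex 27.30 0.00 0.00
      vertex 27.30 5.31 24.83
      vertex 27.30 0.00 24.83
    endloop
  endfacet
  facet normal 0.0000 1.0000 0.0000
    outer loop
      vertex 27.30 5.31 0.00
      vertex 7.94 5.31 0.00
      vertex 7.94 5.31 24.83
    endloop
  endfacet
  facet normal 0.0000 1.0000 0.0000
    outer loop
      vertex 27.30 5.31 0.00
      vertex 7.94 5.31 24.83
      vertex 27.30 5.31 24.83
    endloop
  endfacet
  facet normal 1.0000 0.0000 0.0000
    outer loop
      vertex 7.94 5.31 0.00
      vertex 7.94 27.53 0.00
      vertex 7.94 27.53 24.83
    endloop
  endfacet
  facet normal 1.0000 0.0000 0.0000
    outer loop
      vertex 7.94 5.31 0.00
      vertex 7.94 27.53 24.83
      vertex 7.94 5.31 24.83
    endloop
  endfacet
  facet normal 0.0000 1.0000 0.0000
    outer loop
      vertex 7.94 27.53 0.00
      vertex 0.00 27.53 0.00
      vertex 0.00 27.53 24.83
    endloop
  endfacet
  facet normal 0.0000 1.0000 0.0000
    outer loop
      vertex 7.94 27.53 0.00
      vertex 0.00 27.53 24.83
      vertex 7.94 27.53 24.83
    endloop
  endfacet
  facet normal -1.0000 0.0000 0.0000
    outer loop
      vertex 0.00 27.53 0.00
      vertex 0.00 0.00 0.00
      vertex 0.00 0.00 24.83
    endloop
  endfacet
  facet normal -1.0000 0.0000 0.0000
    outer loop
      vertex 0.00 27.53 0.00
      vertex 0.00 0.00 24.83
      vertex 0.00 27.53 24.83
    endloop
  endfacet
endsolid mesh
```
; perimeter-only toolpath
G21 ; units = mm
G90 ; absolute positioning
G28 ; home
; layer 1
G0 Z6.21
G0 X0.00 Y0.00
G1 X27.30 Y0.00
G1 X27.30 Y5.31
G1 X7.94 Y5.31
G1 X7.94 Y27.53
G1 X0.00 Y27.53
G1 X0.00 Y0.00
; layer 2
G0 Z12.41
G0 X0.00 Y0.00
G1 X27.30 Y0.00
G1 X27.30 Y5.31
G1 X7.94 Y5.31
G1 X7.94 Y27.53
G1 X0.00 Y27.53
G1 X0.00 Y0.00
; layer 3
G0 Z18.62
G0 X0.00 Y0.00
G1 X27.30 Y0.00
G1 X27.30 Y5.31
G1 X7.94 Y5.31
G1 X7.94 Y27.53
G1 X0.00 Y27.53
G1 X0.00 Y0.00
; layer 4
G0 Z24.83
G0 X0.00 Y0.00
G1 X27.30 Y0.00
G1 X27.30 Y5.31
G1 X7.94 Y5.31
G1 X7.94 Y27.53
G1 X0.00 Y27.53
G1 X0.00 Y0.00
M2 ; end

The solid is an L-shaped prism: outer 27.3 × 27.5 mm, arm thicknesses ≈ 5.31 mm (horizontal) and 7.94 mm (vertical), extruded 24.8 mm in z. Slicing at Δz = 6.21 mm — 4 equal slices spanning the solid's height, so layer i sits at z = i·h/4 — gives 4 non-empty perimeters. Each is a 6-segment closed polygon; G0 lifts to the layer z and rapids to the start vertex, then G1 traces the edges.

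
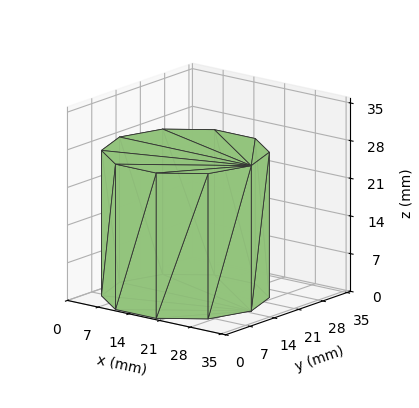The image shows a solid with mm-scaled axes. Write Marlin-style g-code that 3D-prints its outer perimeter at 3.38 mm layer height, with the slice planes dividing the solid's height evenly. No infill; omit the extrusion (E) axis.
Reading the render: the shape is a regular 10-sided prism (a cylinder approximated with 10 flat sides), circumscribed radius ≈ 15 mm, height ≈ 27 mm (dimensions read to the nearest mm from the axis ticks). For the g-code, the solid's height is divided into equal slices at the stated Δz and each level perimeter traced with G1 moves after a G0 lift.

; perimeter-only toolpath
G21 ; units = mm
G90 ; absolute positioning
G28 ; home
; layer 1
G0 Z3.38
G0 X30.00 Y15.00
G1 X27.14 Y23.82
G1 X19.64 Y29.27
G1 X10.36 Y29.27
G1 X2.86 Y23.82
G1 X0.00 Y15.00
G1 X2.86 Y6.18
G1 X10.36 Y0.73
G1 X19.64 Y0.73
G1 X27.14 Y6.18
G1 X30.00 Y15.00
; layer 2
G0 Z6.75
G0 X30.00 Y15.00
G1 X27.14 Y23.82
G1 X19.64 Y29.27
G1 X10.36 Y29.27
G1 X2.86 Y23.82
G1 X0.00 Y15.00
G1 X2.86 Y6.18
G1 X10.36 Y0.73
G1 X19.64 Y0.73
G1 X27.14 Y6.18
G1 X30.00 Y15.00
; layer 3
G0 Z10.12
G0 X30.00 Y15.00
G1 X27.14 Y23.82
G1 X19.64 Y29.27
G1 X10.36 Y29.27
G1 X2.86 Y23.82
G1 X0.00 Y15.00
G1 X2.86 Y6.18
G1 X10.36 Y0.73
G1 X19.64 Y0.73
G1 X27.14 Y6.18
G1 X30.00 Y15.00
; layer 4
G0 Z13.50
G0 X30.00 Y15.00
G1 X27.14 Y23.82
G1 X19.64 Y29.27
G1 X10.36 Y29.27
G1 X2.86 Y23.82
G1 X0.00 Y15.00
G1 X2.86 Y6.18
G1 X10.36 Y0.73
G1 X19.64 Y0.73
G1 X27.14 Y6.18
G1 X30.00 Y15.00
; layer 5
G0 Z16.88
G0 X30.00 Y15.00
G1 X27.14 Y23.82
G1 X19.64 Y29.27
G1 X10.36 Y29.27
G1 X2.86 Y23.82
G1 X0.00 Y15.00
G1 X2.86 Y6.18
G1 X10.36 Y0.73
G1 X19.64 Y0.73
G1 X27.14 Y6.18
G1 X30.00 Y15.00
; layer 6
G0 Z20.25
G0 X30.00 Y15.00
G1 X27.14 Y23.82
G1 X19.64 Y29.27
G1 X10.36 Y29.27
G1 X2.86 Y23.82
G1 X0.00 Y15.00
G1 X2.86 Y6.18
G1 X10.36 Y0.73
G1 X19.64 Y0.73
G1 X27.14 Y6.18
G1 X30.00 Y15.00
; layer 7
G0 Z23.62
G0 X30.00 Y15.00
G1 X27.14 Y23.82
G1 X19.64 Y29.27
G1 X10.36 Y29.27
G1 X2.86 Y23.82
G1 X0.00 Y15.00
G1 X2.86 Y6.18
G1 X10.36 Y0.73
G1 X19.64 Y0.73
G1 X27.14 Y6.18
G1 X30.00 Y15.00
; layer 8
G0 Z27.00
G0 X30.00 Y15.00
G1 X27.14 Y23.82
G1 X19.64 Y29.27
G1 X10.36 Y29.27
G1 X2.86 Y23.82
G1 X0.00 Y15.00
G1 X2.86 Y6.18
G1 X10.36 Y0.73
G1 X19.64 Y0.73
G1 X27.14 Y6.18
G1 X30.00 Y15.00
M2 ; end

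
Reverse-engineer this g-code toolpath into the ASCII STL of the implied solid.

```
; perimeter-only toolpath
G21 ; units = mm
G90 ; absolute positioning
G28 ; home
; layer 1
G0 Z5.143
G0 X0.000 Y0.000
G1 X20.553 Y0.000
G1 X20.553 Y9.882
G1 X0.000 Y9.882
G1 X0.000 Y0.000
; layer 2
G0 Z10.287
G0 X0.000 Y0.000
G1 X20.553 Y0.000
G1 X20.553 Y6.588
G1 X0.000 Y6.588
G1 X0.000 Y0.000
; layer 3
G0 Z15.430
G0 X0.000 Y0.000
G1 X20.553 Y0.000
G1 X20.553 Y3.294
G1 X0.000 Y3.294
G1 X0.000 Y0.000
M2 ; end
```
solid part
  facet normal 0.0000 0.0000 -1.0000
    outer loop
      vertex 20.553 13.176 0.000
      vertex 20.553 0.000 0.000
      vertex 0.000 0.000 0.000
    endloop
  endfacet
  facet normal 0.0000 0.0000 -1.0000
    outer loop
      vertex 0.000 13.176 0.000
      vertex 20.553 13.176 0.000
      vertex 0.000 0.000 0.000
    endloop
  endfacet
  facet normal 0.0000 -1.0000 0.0000
    outer loop
      vertex 0.000 0.000 0.000
      vertex 20.553 0.000 0.000
      vertex 20.553 0.000 20.573
    endloop
  endfacet
  facet normal 0.0000 -1.0000 0.0000
    outer loop
      vertex 0.000 0.000 0.000
      vertex 20.553 0.000 20.573
      vertex 0.000 0.000 20.573
    endloop
  endfacet
  facet normal 0.0000 0.8421 0.5393
    outer loop
      vertex 0.000 0.000 20.573
      vertex 20.553 0.000 20.573
      vertex 20.553 13.176 0.000
    endloop
  endfacet
  facet normal 0.0000 0.8421 0.5393
    outer loop
      vertex 0.000 0.000 20.573
      vertex 20.553 13.176 0.000
      vertex 0.000 13.176 0.000
    endloop
  endfacet
  facet normal -1.0000 0.0000 0.0000
    outer loop
      vertex 0.000 0.000 20.573
      vertex 0.000 13.176 0.000
      vertex 0.000 0.000 0.000
    endloop
  endfacet
  facet normal 1.0000 0.0000 0.0000
    outer loop
      vertex 20.553 0.000 0.000
      vertex 20.553 13.176 0.000
      vertex 20.553 0.000 20.573
    endloop
  endfacet
endsolid part

The G0 Z moves step by Δz≈5.143 mm. The G1 loops shrink linearly with z, so the solid tapers from its base footprint up to z≈20.6. Closing with a flat bottom cap and the tapered top and triangulating gives 8 facets — a wedge (ramp): 20.6 × 13.2 mm base, rising to 20.6 mm along the y=0 edge and sloping linearly to z=0 at y=13.2.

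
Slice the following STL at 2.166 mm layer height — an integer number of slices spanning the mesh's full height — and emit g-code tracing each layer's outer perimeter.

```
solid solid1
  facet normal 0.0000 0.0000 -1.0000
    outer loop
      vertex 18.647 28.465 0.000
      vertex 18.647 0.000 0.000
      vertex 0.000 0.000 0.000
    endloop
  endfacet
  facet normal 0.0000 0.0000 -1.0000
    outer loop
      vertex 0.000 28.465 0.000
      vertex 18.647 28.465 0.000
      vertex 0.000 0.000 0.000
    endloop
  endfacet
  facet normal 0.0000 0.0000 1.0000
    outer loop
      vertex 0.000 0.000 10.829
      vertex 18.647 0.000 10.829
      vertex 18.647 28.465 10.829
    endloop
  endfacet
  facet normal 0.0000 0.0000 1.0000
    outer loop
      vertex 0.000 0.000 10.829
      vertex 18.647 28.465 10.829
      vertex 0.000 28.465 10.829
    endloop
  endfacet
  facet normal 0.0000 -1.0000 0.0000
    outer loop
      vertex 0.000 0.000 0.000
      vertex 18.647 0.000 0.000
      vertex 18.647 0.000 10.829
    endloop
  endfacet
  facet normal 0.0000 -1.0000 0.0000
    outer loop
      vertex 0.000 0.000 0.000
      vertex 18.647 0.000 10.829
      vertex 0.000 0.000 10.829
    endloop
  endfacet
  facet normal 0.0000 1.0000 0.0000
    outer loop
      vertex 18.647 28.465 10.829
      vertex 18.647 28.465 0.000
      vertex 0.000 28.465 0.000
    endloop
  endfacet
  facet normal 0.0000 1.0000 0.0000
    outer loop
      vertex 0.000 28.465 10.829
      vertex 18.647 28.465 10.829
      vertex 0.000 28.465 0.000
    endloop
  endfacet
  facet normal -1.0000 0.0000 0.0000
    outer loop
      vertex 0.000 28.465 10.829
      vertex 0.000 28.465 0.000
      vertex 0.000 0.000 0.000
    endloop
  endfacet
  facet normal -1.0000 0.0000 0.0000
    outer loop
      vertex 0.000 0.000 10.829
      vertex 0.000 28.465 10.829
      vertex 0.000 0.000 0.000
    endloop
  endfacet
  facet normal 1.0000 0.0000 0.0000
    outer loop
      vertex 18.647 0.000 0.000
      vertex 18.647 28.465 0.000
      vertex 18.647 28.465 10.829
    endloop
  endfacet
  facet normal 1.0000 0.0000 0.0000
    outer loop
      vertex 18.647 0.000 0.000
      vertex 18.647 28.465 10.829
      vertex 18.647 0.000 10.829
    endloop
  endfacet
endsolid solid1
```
; perimeter-only toolpath
G21 ; units = mm
G90 ; absolute positioning
G28 ; home
; layer 1
G0 Z2.166
G0 X0.000 Y0.000
G1 X18.647 Y0.000
G1 X18.647 Y28.465
G1 X0.000 Y28.465
G1 X0.000 Y0.000
; layer 2
G0 Z4.332
G0 X0.000 Y0.000
G1 X18.647 Y0.000
G1 X18.647 Y28.465
G1 X0.000 Y28.465
G1 X0.000 Y0.000
; layer 3
G0 Z6.497
G0 X0.000 Y0.000
G1 X18.647 Y0.000
G1 X18.647 Y28.465
G1 X0.000 Y28.465
G1 X0.000 Y0.000
; layer 4
G0 Z8.663
G0 X0.000 Y0.000
G1 X18.647 Y0.000
G1 X18.647 Y28.465
G1 X0.000 Y28.465
G1 X0.000 Y0.000
; layer 5
G0 Z10.829
G0 X0.000 Y0.000
G1 X18.647 Y0.000
G1 X18.647 Y28.465
G1 X0.000 Y28.465
G1 X0.000 Y0.000
M2 ; end

The solid is a rectangular box, roughly 18.6 × 28.5 mm footprint and 10.8 mm tall. Slicing at Δz = 2.166 mm — 5 equal slices spanning the solid's height, so layer i sits at z = i·h/5 — gives 5 non-empty perimeters. Each is a 4-segment closed polygon; G0 lifts to the layer z and rapids to the start vertex, then G1 traces the edges.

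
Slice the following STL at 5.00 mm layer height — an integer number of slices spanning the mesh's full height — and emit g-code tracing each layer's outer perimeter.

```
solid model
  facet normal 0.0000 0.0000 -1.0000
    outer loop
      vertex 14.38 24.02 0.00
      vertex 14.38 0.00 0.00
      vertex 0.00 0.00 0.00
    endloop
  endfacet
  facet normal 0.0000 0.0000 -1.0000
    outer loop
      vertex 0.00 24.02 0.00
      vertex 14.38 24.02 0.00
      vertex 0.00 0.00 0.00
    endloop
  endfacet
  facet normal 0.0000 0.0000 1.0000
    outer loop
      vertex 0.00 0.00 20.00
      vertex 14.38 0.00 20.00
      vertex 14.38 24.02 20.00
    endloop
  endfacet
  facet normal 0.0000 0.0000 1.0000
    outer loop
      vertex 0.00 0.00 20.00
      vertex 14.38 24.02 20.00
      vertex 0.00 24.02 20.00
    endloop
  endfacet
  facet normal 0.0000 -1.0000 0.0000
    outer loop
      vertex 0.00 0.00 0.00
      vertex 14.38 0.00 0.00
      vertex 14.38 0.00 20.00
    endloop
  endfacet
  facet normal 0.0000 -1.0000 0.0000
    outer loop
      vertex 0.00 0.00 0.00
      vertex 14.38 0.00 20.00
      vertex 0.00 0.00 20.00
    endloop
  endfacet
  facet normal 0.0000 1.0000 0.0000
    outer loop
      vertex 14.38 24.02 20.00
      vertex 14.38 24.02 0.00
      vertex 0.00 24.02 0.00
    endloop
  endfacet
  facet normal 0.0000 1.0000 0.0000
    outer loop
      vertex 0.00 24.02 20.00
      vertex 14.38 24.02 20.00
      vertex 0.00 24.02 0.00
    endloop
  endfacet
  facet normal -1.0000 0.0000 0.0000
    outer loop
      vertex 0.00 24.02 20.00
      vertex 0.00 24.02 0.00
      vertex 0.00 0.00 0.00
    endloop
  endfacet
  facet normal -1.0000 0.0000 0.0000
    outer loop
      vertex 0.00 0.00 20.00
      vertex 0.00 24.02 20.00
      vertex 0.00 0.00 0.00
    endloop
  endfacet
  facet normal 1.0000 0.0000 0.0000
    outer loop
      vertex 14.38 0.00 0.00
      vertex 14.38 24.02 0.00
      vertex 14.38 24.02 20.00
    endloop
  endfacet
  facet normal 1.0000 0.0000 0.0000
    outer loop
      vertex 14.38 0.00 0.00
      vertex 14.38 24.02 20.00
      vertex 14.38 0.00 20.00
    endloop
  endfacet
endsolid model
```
; perimeter-only toolpath
G21 ; units = mm
G90 ; absolute positioning
G28 ; home
; layer 1
G0 Z5.00
G0 X0.00 Y0.00
G1 X14.38 Y0.00
G1 X14.38 Y24.02
G1 X0.00 Y24.02
G1 X0.00 Y0.00
; layer 2
G0 Z10.00
G0 X0.00 Y0.00
G1 X14.38 Y0.00
G1 X14.38 Y24.02
G1 X0.00 Y24.02
G1 X0.00 Y0.00
; layer 3
G0 Z15.00
G0 X0.00 Y0.00
G1 X14.38 Y0.00
G1 X14.38 Y24.02
G1 X0.00 Y24.02
G1 X0.00 Y0.00
; layer 4
G0 Z20.00
G0 X0.00 Y0.00
G1 X14.38 Y0.00
G1 X14.38 Y24.02
G1 X0.00 Y24.02
G1 X0.00 Y0.00
M2 ; end

The solid is a rectangular box, roughly 14.4 × 24 mm footprint and 20 mm tall. Slicing at Δz = 5.00 mm — 4 equal slices spanning the solid's height, so layer i sits at z = i·h/4 — gives 4 non-empty perimeters. Each is a 4-segment closed polygon; G0 lifts to the layer z and rapids to the start vertex, then G1 traces the edges.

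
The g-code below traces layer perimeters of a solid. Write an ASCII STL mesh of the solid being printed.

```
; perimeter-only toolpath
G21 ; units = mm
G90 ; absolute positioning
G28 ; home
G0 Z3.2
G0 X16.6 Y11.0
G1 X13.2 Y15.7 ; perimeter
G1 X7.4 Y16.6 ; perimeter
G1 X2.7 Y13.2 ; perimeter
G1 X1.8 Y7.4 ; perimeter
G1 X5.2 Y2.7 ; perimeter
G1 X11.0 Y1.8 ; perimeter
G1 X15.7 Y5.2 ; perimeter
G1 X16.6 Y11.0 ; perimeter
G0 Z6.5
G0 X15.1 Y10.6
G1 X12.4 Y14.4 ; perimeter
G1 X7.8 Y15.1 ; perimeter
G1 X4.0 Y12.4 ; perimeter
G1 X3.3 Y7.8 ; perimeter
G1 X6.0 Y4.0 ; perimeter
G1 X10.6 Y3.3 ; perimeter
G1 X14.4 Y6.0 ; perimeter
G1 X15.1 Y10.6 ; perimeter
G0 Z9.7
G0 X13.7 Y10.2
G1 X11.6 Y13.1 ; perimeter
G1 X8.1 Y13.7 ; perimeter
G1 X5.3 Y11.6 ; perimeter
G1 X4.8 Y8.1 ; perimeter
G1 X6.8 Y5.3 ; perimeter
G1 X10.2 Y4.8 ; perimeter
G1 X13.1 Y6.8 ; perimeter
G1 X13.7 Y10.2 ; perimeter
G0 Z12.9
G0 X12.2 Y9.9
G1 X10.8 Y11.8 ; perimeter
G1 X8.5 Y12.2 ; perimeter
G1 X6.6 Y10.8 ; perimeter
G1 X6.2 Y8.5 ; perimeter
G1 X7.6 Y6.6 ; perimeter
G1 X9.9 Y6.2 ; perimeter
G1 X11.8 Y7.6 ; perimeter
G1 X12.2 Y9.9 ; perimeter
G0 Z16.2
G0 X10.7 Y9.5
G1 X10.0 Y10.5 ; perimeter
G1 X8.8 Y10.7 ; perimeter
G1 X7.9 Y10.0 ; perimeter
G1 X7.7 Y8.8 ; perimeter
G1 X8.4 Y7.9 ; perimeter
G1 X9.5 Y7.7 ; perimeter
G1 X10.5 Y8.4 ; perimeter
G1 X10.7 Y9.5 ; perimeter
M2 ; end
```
solid part
  facet normal 0.0000 0.0000 -1.0000
    outer loop
      vertex 7.1 18.1 0.0
      vertex 14.0 17.0 0.0
      vertex 18.1 11.3 0.0
    endloop
  endfacet
  facet normal 0.0000 0.0000 -1.0000
    outer loop
      vertex 1.4 14.0 0.0
      vertex 7.1 18.1 0.0
      vertex 18.1 11.3 0.0
    endloop
  endfacet
  facet normal 0.0000 0.0000 -1.0000
    outer loop
      vertex 0.3 7.1 0.0
      vertex 1.4 14.0 0.0
      vertex 18.1 11.3 0.0
    endloop
  endfacet
  facet normal 0.0000 0.0000 -1.0000
    outer loop
      vertex 4.4 1.4 0.0
      vertex 0.3 7.1 0.0
      vertex 18.1 11.3 0.0
    endloop
  endfacet
  facet normal 0.0000 0.0000 -1.0000
    outer loop
      vertex 11.3 0.3 0.0
      vertex 4.4 1.4 0.0
      vertex 18.1 11.3 0.0
    endloop
  endfacet
  facet normal 0.0000 0.0000 -1.0000
    outer loop
      vertex 17.0 4.4 0.0
      vertex 11.3 0.3 0.0
      vertex 18.1 11.3 0.0
    endloop
  endfacet
  facet normal 0.7442 0.5353 0.3994
    outer loop
      vertex 18.1 11.3 0.0
      vertex 14.0 17.0 0.0
      vertex 9.2 9.2 19.4
    endloop
  endfacet
  facet normal 0.1443 0.9052 0.3997
    outer loop
      vertex 14.0 17.0 0.0
      vertex 7.1 18.1 0.0
      vertex 9.2 9.2 19.4
    endloop
  endfacet
  facet normal -0.5353 0.7442 0.3994
    outer loop
      vertex 7.1 18.1 0.0
      vertex 1.4 14.0 0.0
      vertex 9.2 9.2 19.4
    endloop
  endfacet
  facet normal -0.9052 0.1443 0.3997
    outer loop
      vertex 1.4 14.0 0.0
      vertex 0.3 7.1 0.0
      vertex 9.2 9.2 19.4
    endloop
  endfacet
  facet normal -0.7442 -0.5353 0.3994
    outer loop
      vertex 0.3 7.1 0.0
      vertex 4.4 1.4 0.0
      vertex 9.2 9.2 19.4
    endloop
  endfacet
  facet normal -0.1443 -0.9052 0.3997
    outer loop
      vertex 4.4 1.4 0.0
      vertex 11.3 0.3 0.0
      vertex 9.2 9.2 19.4
    endloop
  endfacet
  facet normal 0.5353 -0.7442 0.3994
    outer loop
      vertex 11.3 0.3 0.0
      vertex 17.0 4.4 0.0
      vertex 9.2 9.2 19.4
    endloop
  endfacet
  facet normal 0.9052 -0.1443 0.3997
    outer loop
      vertex 17.0 4.4 0.0
      vertex 18.1 11.3 0.0
      vertex 9.2 9.2 19.4
    endloop
  endfacet
endsolid part

The G0 Z moves step by Δz≈3.2 mm. The G1 loops shrink linearly with z, so the solid tapers from its base footprint up to z≈19.4. Closing with a flat bottom cap and the tapered top and triangulating gives 14 facets — a regular 8-sided pyramid, base circumscribed radius ≈ 9.2 mm, apex at z ≈ 19.4 mm.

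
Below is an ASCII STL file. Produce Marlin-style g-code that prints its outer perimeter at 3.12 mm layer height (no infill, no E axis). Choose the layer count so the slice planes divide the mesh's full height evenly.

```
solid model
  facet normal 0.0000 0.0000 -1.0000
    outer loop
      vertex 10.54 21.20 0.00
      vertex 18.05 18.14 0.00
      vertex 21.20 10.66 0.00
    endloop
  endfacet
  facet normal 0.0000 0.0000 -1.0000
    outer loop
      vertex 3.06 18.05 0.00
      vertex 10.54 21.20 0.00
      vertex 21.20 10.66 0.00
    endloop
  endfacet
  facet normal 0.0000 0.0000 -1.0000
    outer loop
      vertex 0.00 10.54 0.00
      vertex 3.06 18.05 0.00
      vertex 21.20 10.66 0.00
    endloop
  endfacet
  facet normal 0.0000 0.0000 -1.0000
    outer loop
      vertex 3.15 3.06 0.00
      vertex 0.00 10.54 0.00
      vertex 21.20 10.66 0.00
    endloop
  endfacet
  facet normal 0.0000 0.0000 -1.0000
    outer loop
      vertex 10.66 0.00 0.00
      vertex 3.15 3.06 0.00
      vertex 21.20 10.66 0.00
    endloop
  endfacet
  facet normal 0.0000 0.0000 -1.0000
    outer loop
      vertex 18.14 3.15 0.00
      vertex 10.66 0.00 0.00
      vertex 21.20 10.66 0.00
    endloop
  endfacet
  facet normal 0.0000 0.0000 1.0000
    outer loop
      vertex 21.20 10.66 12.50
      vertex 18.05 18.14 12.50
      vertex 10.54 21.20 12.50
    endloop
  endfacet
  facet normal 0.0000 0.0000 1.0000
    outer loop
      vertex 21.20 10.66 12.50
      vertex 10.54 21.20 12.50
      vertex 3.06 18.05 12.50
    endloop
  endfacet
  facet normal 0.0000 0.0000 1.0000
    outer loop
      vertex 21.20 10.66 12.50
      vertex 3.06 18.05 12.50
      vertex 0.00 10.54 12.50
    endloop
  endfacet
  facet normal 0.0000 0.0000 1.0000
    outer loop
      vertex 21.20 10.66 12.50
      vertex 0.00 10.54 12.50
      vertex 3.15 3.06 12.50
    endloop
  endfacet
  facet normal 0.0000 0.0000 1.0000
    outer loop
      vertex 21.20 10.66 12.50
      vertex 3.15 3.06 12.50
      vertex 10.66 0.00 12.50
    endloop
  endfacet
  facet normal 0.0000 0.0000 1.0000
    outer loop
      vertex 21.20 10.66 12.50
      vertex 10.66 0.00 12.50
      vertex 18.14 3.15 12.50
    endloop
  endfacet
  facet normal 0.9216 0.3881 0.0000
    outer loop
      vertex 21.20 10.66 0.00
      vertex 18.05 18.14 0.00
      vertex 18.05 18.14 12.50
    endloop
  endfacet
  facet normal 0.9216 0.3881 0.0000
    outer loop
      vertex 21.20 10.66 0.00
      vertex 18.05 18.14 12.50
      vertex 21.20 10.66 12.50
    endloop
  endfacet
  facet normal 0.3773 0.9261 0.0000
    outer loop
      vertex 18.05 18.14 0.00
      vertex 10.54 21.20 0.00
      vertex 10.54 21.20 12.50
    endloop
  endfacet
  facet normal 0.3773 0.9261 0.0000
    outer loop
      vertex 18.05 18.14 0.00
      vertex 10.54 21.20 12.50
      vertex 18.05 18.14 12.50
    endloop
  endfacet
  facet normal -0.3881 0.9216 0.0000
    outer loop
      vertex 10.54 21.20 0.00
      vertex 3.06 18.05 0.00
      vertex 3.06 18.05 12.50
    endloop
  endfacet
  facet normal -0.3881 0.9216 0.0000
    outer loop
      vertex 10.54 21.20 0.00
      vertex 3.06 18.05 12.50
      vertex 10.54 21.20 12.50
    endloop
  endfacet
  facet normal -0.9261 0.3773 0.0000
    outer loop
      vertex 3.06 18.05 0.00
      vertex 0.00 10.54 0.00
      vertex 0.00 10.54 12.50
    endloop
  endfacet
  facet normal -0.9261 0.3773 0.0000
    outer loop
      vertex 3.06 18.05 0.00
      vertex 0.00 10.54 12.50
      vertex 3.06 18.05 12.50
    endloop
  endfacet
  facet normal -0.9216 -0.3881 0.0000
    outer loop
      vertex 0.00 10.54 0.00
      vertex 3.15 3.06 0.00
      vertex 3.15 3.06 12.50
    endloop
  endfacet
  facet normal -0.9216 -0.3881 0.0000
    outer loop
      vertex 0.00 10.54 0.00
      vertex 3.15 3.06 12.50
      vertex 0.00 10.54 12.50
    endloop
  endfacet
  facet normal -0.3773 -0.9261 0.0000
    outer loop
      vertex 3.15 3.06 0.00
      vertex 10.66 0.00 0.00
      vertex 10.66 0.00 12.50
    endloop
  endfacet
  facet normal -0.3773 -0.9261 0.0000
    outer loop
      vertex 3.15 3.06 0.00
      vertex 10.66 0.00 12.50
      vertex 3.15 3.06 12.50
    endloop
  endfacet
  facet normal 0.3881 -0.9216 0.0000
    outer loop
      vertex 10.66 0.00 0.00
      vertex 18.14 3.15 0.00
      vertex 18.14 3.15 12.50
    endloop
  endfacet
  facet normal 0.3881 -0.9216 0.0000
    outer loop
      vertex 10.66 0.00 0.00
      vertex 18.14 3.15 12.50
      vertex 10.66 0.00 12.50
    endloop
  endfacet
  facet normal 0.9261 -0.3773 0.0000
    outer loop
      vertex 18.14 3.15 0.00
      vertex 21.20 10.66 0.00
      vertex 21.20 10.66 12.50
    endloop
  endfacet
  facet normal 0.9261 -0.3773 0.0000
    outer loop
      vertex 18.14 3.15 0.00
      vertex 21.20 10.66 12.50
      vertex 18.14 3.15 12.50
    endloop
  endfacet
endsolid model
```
; perimeter-only toolpath
G21 ; units = mm
G90 ; absolute positioning
G28 ; home
; layer 1
G0 Z3.12
G0 X21.20 Y10.66
G1 X18.05 Y18.14
G1 X10.54 Y21.20
G1 X3.06 Y18.05
G1 X0.00 Y10.54
G1 X3.15 Y3.06
G1 X10.66 Y0.00
G1 X18.14 Y3.15
G1 X21.20 Y10.66
; layer 2
G0 Z6.25
G0 X21.20 Y10.66
G1 X18.05 Y18.14
G1 X10.54 Y21.20
G1 X3.06 Y18.05
G1 X0.00 Y10.54
G1 X3.15 Y3.06
G1 X10.66 Y0.00
G1 X18.14 Y3.15
G1 X21.20 Y10.66
; layer 3
G0 Z9.38
G0 X21.20 Y10.66
G1 X18.05 Y18.14
G1 X10.54 Y21.20
G1 X3.06 Y18.05
G1 X0.00 Y10.54
G1 X3.15 Y3.06
G1 X10.66 Y0.00
G1 X18.14 Y3.15
G1 X21.20 Y10.66
; layer 4
G0 Z12.50
G0 X21.20 Y10.66
G1 X18.05 Y18.14
G1 X10.54 Y21.20
G1 X3.06 Y18.05
G1 X0.00 Y10.54
G1 X3.15 Y3.06
G1 X10.66 Y0.00
G1 X18.14 Y3.15
G1 X21.20 Y10.66
M2 ; end

The solid is a regular 8-sided prism (a cylinder approximated with 8 flat sides), circumscribed radius ≈ 10.6 mm, height ≈ 12.5 mm. Slicing at Δz = 3.12 mm — 4 equal slices spanning the solid's height, so layer i sits at z = i·h/4 — gives 4 non-empty perimeters. Each is a 8-segment closed polygon; G0 lifts to the layer z and rapids to the start vertex, then G1 traces the edges.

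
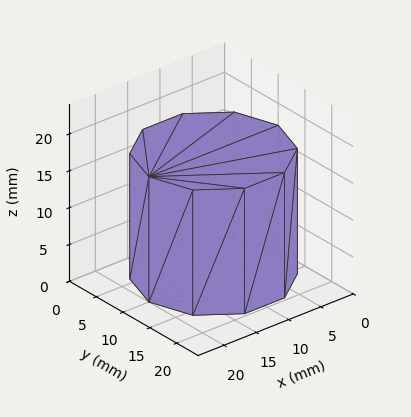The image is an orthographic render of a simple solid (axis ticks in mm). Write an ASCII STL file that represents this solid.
Reading the render: the shape is a regular 10-sided prism (a cylinder approximated with 10 flat sides), circumscribed radius ≈ 10 mm, height ≈ 17 mm (dimensions read to the nearest mm from the axis ticks). For the STL, each face is triangulated and given an outward normal.

solid part
  facet normal 0.0000 0.0000 -1.0000
    outer loop
      vertex 13.09 19.51 0.00
      vertex 18.09 15.88 0.00
      vertex 20.00 10.00 0.00
    endloop
  endfacet
  facet normal 0.0000 0.0000 -1.0000
    outer loop
      vertex 6.91 19.51 0.00
      vertex 13.09 19.51 0.00
      vertex 20.00 10.00 0.00
    endloop
  endfacet
  facet normal 0.0000 0.0000 -1.0000
    outer loop
      vertex 1.91 15.88 0.00
      vertex 6.91 19.51 0.00
      vertex 20.00 10.00 0.00
    endloop
  endfacet
  facet normal 0.0000 0.0000 -1.0000
    outer loop
      vertex 0.00 10.00 0.00
      vertex 1.91 15.88 0.00
      vertex 20.00 10.00 0.00
    endloop
  endfacet
  facet normal 0.0000 0.0000 -1.0000
    outer loop
      vertex 1.91 4.12 0.00
      vertex 0.00 10.00 0.00
      vertex 20.00 10.00 0.00
    endloop
  endfacet
  facet normal 0.0000 0.0000 -1.0000
    outer loop
      vertex 6.91 0.49 0.00
      vertex 1.91 4.12 0.00
      vertex 20.00 10.00 0.00
    endloop
  endfacet
  facet normal 0.0000 0.0000 -1.0000
    outer loop
      vertex 13.09 0.49 0.00
      vertex 6.91 0.49 0.00
      vertex 20.00 10.00 0.00
    endloop
  endfacet
  facet normal 0.0000 0.0000 -1.0000
    outer loop
      vertex 18.09 4.12 0.00
      vertex 13.09 0.49 0.00
      vertex 20.00 10.00 0.00
    endloop
  endfacet
  facet normal 0.0000 0.0000 1.0000
    outer loop
      vertex 20.00 10.00 17.00
      vertex 18.09 15.88 17.00
      vertex 13.09 19.51 17.00
    endloop
  endfacet
  facet normal 0.0000 0.0000 1.0000
    outer loop
      vertex 20.00 10.00 17.00
      vertex 13.09 19.51 17.00
      vertex 6.91 19.51 17.00
    endloop
  endfacet
  facet normal 0.0000 0.0000 1.0000
    outer loop
      vertex 20.00 10.00 17.00
      vertex 6.91 19.51 17.00
      vertex 1.91 15.88 17.00
    endloop
  endfacet
  facet normal 0.0000 0.0000 1.0000
    outer loop
      vertex 20.00 10.00 17.00
      vertex 1.91 15.88 17.00
      vertex 0.00 10.00 17.00
    endloop
  endfacet
  facet normal 0.0000 0.0000 1.0000
    outer loop
      vertex 20.00 10.00 17.00
      vertex 0.00 10.00 17.00
      vertex 1.91 4.12 17.00
    endloop
  endfacet
  facet normal 0.0000 0.0000 1.0000
    outer loop
      vertex 20.00 10.00 17.00
      vertex 1.91 4.12 17.00
      vertex 6.91 0.49 17.00
    endloop
  endfacet
  facet normal 0.0000 0.0000 1.0000
    outer loop
      vertex 20.00 10.00 17.00
      vertex 6.91 0.49 17.00
      vertex 13.09 0.49 17.00
    endloop
  endfacet
  facet normal 0.0000 0.0000 1.0000
    outer loop
      vertex 20.00 10.00 17.00
      vertex 13.09 0.49 17.00
      vertex 18.09 4.12 17.00
    endloop
  endfacet
  facet normal 0.9511 0.3089 0.0000
    outer loop
      vertex 20.00 10.00 0.00
      vertex 18.09 15.88 0.00
      vertex 18.09 15.88 17.00
    endloop
  endfacet
  facet normal 0.9511 0.3089 0.0000
    outer loop
      vertex 20.00 10.00 0.00
      vertex 18.09 15.88 17.00
      vertex 20.00 10.00 17.00
    endloop
  endfacet
  facet normal 0.5875 0.8092 0.0000
    outer loop
      vertex 18.09 15.88 0.00
      vertex 13.09 19.51 0.00
      vertex 13.09 19.51 17.00
    endloop
  endfacet
  facet normal 0.5875 0.8092 0.0000
    outer loop
      vertex 18.09 15.88 0.00
      vertex 13.09 19.51 17.00
      vertex 18.09 15.88 17.00
    endloop
  endfacet
  facet normal 0.0000 1.0000 0.0000
    outer loop
      vertex 13.09 19.51 0.00
      vertex 6.91 19.51 0.00
      vertex 6.91 19.51 17.00
    endloop
  endfacet
  facet normal 0.0000 1.0000 0.0000
    outer loop
      vertex 13.09 19.51 0.00
      vertex 6.91 19.51 17.00
      vertex 13.09 19.51 17.00
    endloop
  endfacet
  facet normal -0.5875 0.8092 0.0000
    outer loop
      vertex 6.91 19.51 0.00
      vertex 1.91 15.88 0.00
      vertex 1.91 15.88 17.00
    endloop
  endfacet
  facet normal -0.5875 0.8092 0.0000
    outer loop
      vertex 6.91 19.51 0.00
      vertex 1.91 15.88 17.00
      vertex 6.91 19.51 17.00
    endloop
  endfacet
  facet normal -0.9511 0.3089 0.0000
    outer loop
      vertex 1.91 15.88 0.00
      vertex 0.00 10.00 0.00
      vertex 0.00 10.00 17.00
    endloop
  endfacet
  facet normal -0.9511 0.3089 0.0000
    outer loop
      vertex 1.91 15.88 0.00
      vertex 0.00 10.00 17.00
      vertex 1.91 15.88 17.00
    endloop
  endfacet
  facet normal -0.9511 -0.3089 0.0000
    outer loop
      vertex 0.00 10.00 0.00
      vertex 1.91 4.12 0.00
      vertex 1.91 4.12 17.00
    endloop
  endfacet
  facet normal -0.9511 -0.3089 0.0000
    outer loop
      vertex 0.00 10.00 0.00
      vertex 1.91 4.12 17.00
      vertex 0.00 10.00 17.00
    endloop
  endfacet
  facet normal -0.5875 -0.8092 0.0000
    outer loop
      vertex 1.91 4.12 0.00
      vertex 6.91 0.49 0.00
      vertex 6.91 0.49 17.00
    endloop
  endfacet
  facet normal -0.5875 -0.8092 0.0000
    outer loop
      vertex 1.91 4.12 0.00
      vertex 6.91 0.49 17.00
      vertex 1.91 4.12 17.00
    endloop
  endfacet
  facet normal 0.0000 -1.0000 0.0000
    outer loop
      vertex 6.91 0.49 0.00
      vertex 13.09 0.49 0.00
      vertex 13.09 0.49 17.00
    endloop
  endfacet
  facet normal 0.0000 -1.0000 0.0000
    outer loop
      vertex 6.91 0.49 0.00
      vertex 13.09 0.49 17.00
      vertex 6.91 0.49 17.00
    endloop
  endfacet
  facet normal 0.5875 -0.8092 0.0000
    outer loop
      vertex 13.09 0.49 0.00
      vertex 18.09 4.12 0.00
      vertex 18.09 4.12 17.00
    endloop
  endfacet
  facet normal 0.5875 -0.8092 0.0000
    outer loop
      vertex 13.09 0.49 0.00
      vertex 18.09 4.12 17.00
      vertex 13.09 0.49 17.00
    endloop
  endfacet
  facet normal 0.9511 -0.3089 0.0000
    outer loop
      vertex 18.09 4.12 0.00
      vertex 20.00 10.00 0.00
      vertex 20.00 10.00 17.00
    endloop
  endfacet
  facet normal 0.9511 -0.3089 0.0000
    outer loop
      vertex 18.09 4.12 0.00
      vertex 20.00 10.00 17.00
      vertex 18.09 4.12 17.00
    endloop
  endfacet
endsolid part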